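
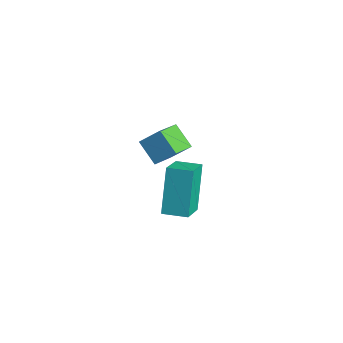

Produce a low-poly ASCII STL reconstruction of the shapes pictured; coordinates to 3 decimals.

solid 
facet normal -0.527 0.693 -0.491
outer loop
vertex -1.864 1.418 -0.823
vertex -1.023 2.094 -0.772
vertex -1.123 0.639 -2.719
endloop
endfacet
facet normal -0.779 -0.626 -0.047
outer loop
vertex -0.337 -0.394 -1.988
vertex -1.864 1.418 -0.823
vertex -1.123 0.639 -2.719
endloop
endfacet
facet normal -0.528 0.693 -0.491
outer loop
vertex -1.123 0.639 -2.719
vertex -1.023 2.094 -0.772
vertex -0.282 1.315 -2.669
endloop
endfacet
facet normal 0.339 -0.358 -0.870
outer loop
vertex -0.282 1.315 -2.669
vertex -0.337 -0.394 -1.988
vertex -1.123 0.639 -2.719
endloop
endfacet
facet normal -0.340 0.357 0.870
outer loop
vertex -1.864 1.418 -0.823
vertex -0.237 1.061 -0.041
vertex -1.023 2.094 -0.772
endloop
endfacet
facet normal -0.779 -0.626 -0.047
outer loop
vertex -1.078 0.385 -0.091
vertex -1.864 1.418 -0.823
vertex -0.337 -0.394 -1.988
endloop
endfacet
facet normal -0.340 0.358 0.870
outer loop
vertex -1.078 0.385 -0.091
vertex -0.237 1.061 -0.041
vertex -1.864 1.418 -0.823
endloop
endfacet
facet normal 0.779 0.626 0.047
outer loop
vertex -1.023 2.094 -0.772
vertex -0.237 1.061 -0.041
vertex -0.282 1.315 -2.669
endloop
endfacet
facet normal 0.340 -0.358 -0.870
outer loop
vertex 0.504 0.282 -1.937
vertex -0.337 -0.394 -1.988
vertex -0.282 1.315 -2.669
endloop
endfacet
facet normal 0.779 0.626 0.047
outer loop
vertex -0.282 1.315 -2.669
vertex -0.237 1.061 -0.041
vertex 0.504 0.282 -1.937
endloop
endfacet
facet normal 0.528 -0.693 0.491
outer loop
vertex 0.504 0.282 -1.937
vertex -1.078 0.385 -0.091
vertex -0.337 -0.394 -1.988
endloop
endfacet
facet normal 0.528 -0.693 0.491
outer loop
vertex -0.237 1.061 -0.041
vertex -1.078 0.385 -0.091
vertex 0.504 0.282 -1.937
endloop
endfacet
facet normal -0.482 -0.564 -0.670
outer loop
vertex -0.356 -1.373 3.0
vertex -0.869 -0.269 2.44
vertex 0.558 -1.309 2.289
endloop
endfacet
facet normal 0.383 -0.824 0.418
outer loop
vertex 1.069 -0.711 3.0
vertex -0.356 -1.373 3.0
vertex 0.558 -1.309 2.289
endloop
endfacet
facet normal -0.482 -0.564 -0.671
outer loop
vertex 0.558 -1.309 2.289
vertex -0.869 -0.269 2.44
vertex 0.046 -0.205 1.729
endloop
endfacet
facet normal 0.788 0.055 -0.613
outer loop
vertex 0.046 -0.205 1.729
vertex 1.069 -0.711 3.0
vertex 0.558 -1.309 2.289
endloop
endfacet
facet normal -0.788 -0.055 0.613
outer loop
vertex -0.356 -1.373 3.0
vertex -0.358 0.329 3.151
vertex -0.869 -0.269 2.44
endloop
endfacet
facet normal 0.383 -0.824 0.418
outer loop
vertex 0.154 -0.775 3.711
vertex -0.356 -1.373 3.0
vertex 1.069 -0.711 3.0
endloop
endfacet
facet normal -0.789 -0.055 0.612
outer loop
vertex 0.154 -0.775 3.711
vertex -0.358 0.329 3.151
vertex -0.356 -1.373 3.0
endloop
endfacet
facet normal -0.383 0.824 -0.418
outer loop
vertex -0.869 -0.269 2.44
vertex -0.358 0.329 3.151
vertex 0.046 -0.205 1.729
endloop
endfacet
facet normal 0.789 0.056 -0.612
outer loop
vertex 0.556 0.393 2.44
vertex 1.069 -0.711 3.0
vertex 0.046 -0.205 1.729
endloop
endfacet
facet normal -0.383 0.824 -0.418
outer loop
vertex 0.046 -0.205 1.729
vertex -0.358 0.329 3.151
vertex 0.556 0.393 2.44
endloop
endfacet
facet normal 0.482 0.564 0.671
outer loop
vertex 0.556 0.393 2.44
vertex 0.154 -0.775 3.711
vertex 1.069 -0.711 3.0
endloop
endfacet
facet normal 0.482 0.564 0.671
outer loop
vertex -0.358 0.329 3.151
vertex 0.154 -0.775 3.711
vertex 0.556 0.393 2.44
endloop
endfacet

endsolid


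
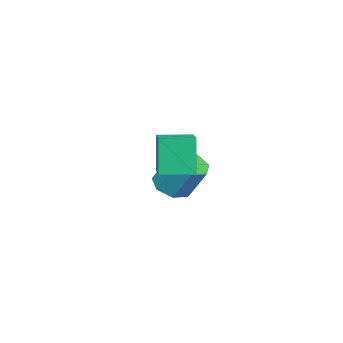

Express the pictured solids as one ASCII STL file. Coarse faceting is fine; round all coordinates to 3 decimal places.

solid 
facet normal -0.068 -0.524 -0.849
outer loop
vertex -1.022 -1.785 -2.552
vertex -1.899 -1.588 -2.603
vertex -1.201 -1.131 -2.941
endloop
endfacet
facet normal 0.971 0.161 -0.176
outer loop
vertex -1.022 -1.785 -2.552
vertex -1.201 -1.131 -2.941
vertex -0.904 -0.868 -1.066
endloop
endfacet
facet normal 0.971 0.161 -0.176
outer loop
vertex -0.904 -0.868 -1.066
vertex -1.201 -1.131 -2.941
vertex -1.083 -0.214 -1.455
endloop
endfacet
facet normal 0.068 0.524 0.849
outer loop
vertex -0.904 -0.868 -1.066
vertex -1.083 -0.214 -1.455
vertex -1.781 -0.672 -1.117
endloop
endfacet
facet normal -0.068 -0.524 -0.849
outer loop
vertex -1.201 -1.131 -2.941
vertex -1.899 -1.588 -2.603
vertex -1.906 -0.822 -3.075
endloop
endfacet
facet normal 0.426 0.755 -0.499
outer loop
vertex -1.201 -1.131 -2.941
vertex -1.906 -0.822 -3.075
vertex -1.083 -0.214 -1.455
endloop
endfacet
facet normal 0.426 0.755 -0.499
outer loop
vertex -1.083 -0.214 -1.455
vertex -1.906 -0.822 -3.075
vertex -1.788 0.095 -1.589
endloop
endfacet
facet normal 0.068 0.523 0.849
outer loop
vertex -1.083 -0.214 -1.455
vertex -1.788 0.095 -1.589
vertex -1.781 -0.672 -1.117
endloop
endfacet
facet normal -0.068 -0.524 -0.849
outer loop
vertex -1.906 -0.822 -3.075
vertex -1.899 -1.588 -2.603
vertex -2.605 -1.09 -2.854
endloop
endfacet
facet normal -0.440 0.779 -0.446
outer loop
vertex -1.906 -0.822 -3.075
vertex -2.605 -1.09 -2.854
vertex -1.788 0.095 -1.589
endloop
endfacet
facet normal -0.440 0.779 -0.446
outer loop
vertex -1.788 0.095 -1.589
vertex -2.605 -1.09 -2.854
vertex -2.487 -0.173 -1.368
endloop
endfacet
facet normal 0.068 0.523 0.849
outer loop
vertex -1.788 0.095 -1.589
vertex -2.487 -0.173 -1.368
vertex -1.781 -0.672 -1.117
endloop
endfacet
facet normal -0.068 -0.524 -0.849
outer loop
vertex -2.605 -1.09 -2.854
vertex -1.899 -1.588 -2.603
vertex -2.773 -1.733 -2.444
endloop
endfacet
facet normal -0.974 0.218 -0.057
outer loop
vertex -2.605 -1.09 -2.854
vertex -2.773 -1.733 -2.444
vertex -2.487 -0.173 -1.368
endloop
endfacet
facet normal -0.974 0.218 -0.057
outer loop
vertex -2.487 -0.173 -1.368
vertex -2.773 -1.733 -2.444
vertex -2.655 -0.816 -0.958
endloop
endfacet
facet normal 0.068 0.524 0.849
outer loop
vertex -2.487 -0.173 -1.368
vertex -2.655 -0.816 -0.958
vertex -1.781 -0.672 -1.117
endloop
endfacet
facet normal -0.067 -0.524 -0.849
outer loop
vertex -2.773 -1.733 -2.444
vertex -1.899 -1.588 -2.603
vertex -2.283 -2.267 -2.153
endloop
endfacet
facet normal -0.776 -0.508 0.375
outer loop
vertex -2.773 -1.733 -2.444
vertex -2.283 -2.267 -2.153
vertex -2.655 -0.816 -0.958
endloop
endfacet
facet normal -0.775 -0.508 0.375
outer loop
vertex -2.655 -0.816 -0.958
vertex -2.283 -2.267 -2.153
vertex -2.165 -1.35 -0.668
endloop
endfacet
facet normal 0.068 0.524 0.849
outer loop
vertex -2.655 -0.816 -0.958
vertex -2.165 -1.35 -0.668
vertex -1.781 -0.672 -1.117
endloop
endfacet
facet normal -0.068 -0.524 -0.849
outer loop
vertex -2.283 -2.267 -2.153
vertex -1.899 -1.588 -2.603
vertex -1.504 -2.29 -2.201
endloop
endfacet
facet normal 0.007 -0.851 0.525
outer loop
vertex -2.283 -2.267 -2.153
vertex -1.504 -2.29 -2.201
vertex -2.165 -1.35 -0.668
endloop
endfacet
facet normal 0.007 -0.851 0.525
outer loop
vertex -2.165 -1.35 -0.668
vertex -1.504 -2.29 -2.201
vertex -1.385 -1.373 -0.716
endloop
endfacet
facet normal 0.068 0.524 0.849
outer loop
vertex -2.165 -1.35 -0.668
vertex -1.385 -1.373 -0.716
vertex -1.781 -0.672 -1.117
endloop
endfacet
facet normal -0.068 -0.525 -0.849
outer loop
vertex -1.504 -2.29 -2.201
vertex -1.899 -1.588 -2.603
vertex -1.022 -1.785 -2.552
endloop
endfacet
facet normal 0.784 -0.554 0.279
outer loop
vertex -1.504 -2.29 -2.201
vertex -1.022 -1.785 -2.552
vertex -1.385 -1.373 -0.716
endloop
endfacet
facet normal 0.785 -0.554 0.279
outer loop
vertex -1.385 -1.373 -0.716
vertex -1.022 -1.785 -2.552
vertex -0.904 -0.868 -1.066
endloop
endfacet
facet normal 0.068 0.524 0.849
outer loop
vertex -1.385 -1.373 -0.716
vertex -0.904 -0.868 -1.066
vertex -1.781 -0.672 -1.117
endloop
endfacet
facet normal -0.803 -0.561 -0.203
outer loop
vertex 2.504 0.296 1.939
vertex 1.706 1.447 1.917
vertex 2.814 0.478 0.206
endloop
endfacet
facet normal 0.569 -0.822 0.015
outer loop
vertex 3.754 1.133 0.443
vertex 2.504 0.296 1.939
vertex 2.814 0.478 0.206
endloop
endfacet
facet normal -0.803 -0.560 -0.203
outer loop
vertex 2.814 0.478 0.206
vertex 1.706 1.447 1.917
vertex 2.017 1.629 0.184
endloop
endfacet
facet normal 0.175 0.103 -0.979
outer loop
vertex 2.017 1.629 0.184
vertex 3.754 1.133 0.443
vertex 2.814 0.478 0.206
endloop
endfacet
facet normal -0.175 -0.103 0.979
outer loop
vertex 2.504 0.296 1.939
vertex 2.646 2.102 2.154
vertex 1.706 1.447 1.917
endloop
endfacet
facet normal 0.569 -0.822 0.016
outer loop
vertex 3.443 0.951 2.176
vertex 2.504 0.296 1.939
vertex 3.754 1.133 0.443
endloop
endfacet
facet normal -0.175 -0.103 0.979
outer loop
vertex 3.443 0.951 2.176
vertex 2.646 2.102 2.154
vertex 2.504 0.296 1.939
endloop
endfacet
facet normal -0.569 0.822 -0.016
outer loop
vertex 1.706 1.447 1.917
vertex 2.646 2.102 2.154
vertex 2.017 1.629 0.184
endloop
endfacet
facet normal 0.175 0.103 -0.979
outer loop
vertex 2.956 2.284 0.421
vertex 3.754 1.133 0.443
vertex 2.017 1.629 0.184
endloop
endfacet
facet normal -0.569 0.822 -0.016
outer loop
vertex 2.017 1.629 0.184
vertex 2.646 2.102 2.154
vertex 2.956 2.284 0.421
endloop
endfacet
facet normal 0.803 0.561 0.203
outer loop
vertex 2.956 2.284 0.421
vertex 3.443 0.951 2.176
vertex 3.754 1.133 0.443
endloop
endfacet
facet normal 0.803 0.560 0.203
outer loop
vertex 2.646 2.102 2.154
vertex 3.443 0.951 2.176
vertex 2.956 2.284 0.421
endloop
endfacet

endsolid


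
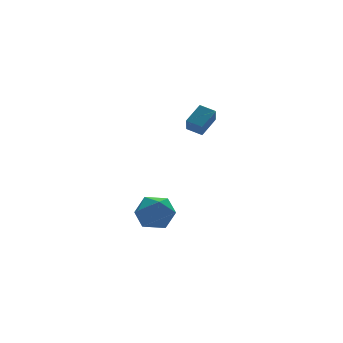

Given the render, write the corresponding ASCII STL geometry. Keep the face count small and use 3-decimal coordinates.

solid 
facet normal -0.498 -0.027 0.867
outer loop
vertex -1.963 3.636 -2.642
vertex -2.772 2.8 -3.132
vertex -1.728 2.4 -2.545
endloop
endfacet
facet normal 0.195 0.113 0.974
outer loop
vertex -1.963 3.636 -2.642
vertex -1.728 2.4 -2.545
vertex -0.793 3.199 -2.825
endloop
endfacet
facet normal 0.359 0.706 0.611
outer loop
vertex -1.963 3.636 -2.642
vertex -0.793 3.199 -2.825
vertex -1.258 4.093 -3.584
endloop
endfacet
facet normal -0.231 0.932 0.279
outer loop
vertex -1.963 3.636 -2.642
vertex -1.258 4.093 -3.584
vertex -2.481 3.846 -3.773
endloop
endfacet
facet normal -0.761 0.480 0.437
outer loop
vertex -1.963 3.636 -2.642
vertex -2.481 3.846 -3.773
vertex -2.772 2.8 -3.132
endloop
endfacet
facet normal 0.574 -0.426 0.700
outer loop
vertex -0.793 3.199 -2.825
vertex -1.728 2.4 -2.545
vertex -0.879 2.094 -3.427
endloop
endfacet
facet normal -0.546 -0.651 0.527
outer loop
vertex -1.728 2.4 -2.545
vertex -2.772 2.8 -3.132
vertex -2.102 1.847 -3.616
endloop
endfacet
facet normal -0.971 0.167 -0.168
outer loop
vertex -2.772 2.8 -3.132
vertex -2.481 3.846 -3.773
vertex -2.567 2.741 -4.375
endloop
endfacet
facet normal -0.116 0.898 -0.423
outer loop
vertex -2.481 3.846 -3.773
vertex -1.258 4.093 -3.584
vertex -1.632 3.54 -4.655
endloop
endfacet
facet normal 0.839 0.532 0.113
outer loop
vertex -1.258 4.093 -3.584
vertex -0.793 3.199 -2.825
vertex -0.588 3.14 -4.068
endloop
endfacet
facet normal 0.231 -0.932 -0.279
outer loop
vertex -1.397 2.304 -4.558
vertex -0.879 2.094 -3.427
vertex -2.102 1.847 -3.616
endloop
endfacet
facet normal -0.359 -0.706 -0.611
outer loop
vertex -1.397 2.304 -4.558
vertex -2.102 1.847 -3.616
vertex -2.567 2.741 -4.375
endloop
endfacet
facet normal -0.195 -0.113 -0.974
outer loop
vertex -1.397 2.304 -4.558
vertex -2.567 2.741 -4.375
vertex -1.632 3.54 -4.655
endloop
endfacet
facet normal 0.498 0.027 -0.867
outer loop
vertex -1.397 2.304 -4.558
vertex -1.632 3.54 -4.655
vertex -0.588 3.14 -4.068
endloop
endfacet
facet normal 0.761 -0.480 -0.437
outer loop
vertex -1.397 2.304 -4.558
vertex -0.588 3.14 -4.068
vertex -0.879 2.094 -3.427
endloop
endfacet
facet normal 0.116 -0.898 0.423
outer loop
vertex -2.102 1.847 -3.616
vertex -0.879 2.094 -3.427
vertex -1.728 2.4 -2.545
endloop
endfacet
facet normal -0.839 -0.532 -0.113
outer loop
vertex -2.567 2.741 -4.375
vertex -2.102 1.847 -3.616
vertex -2.772 2.8 -3.132
endloop
endfacet
facet normal -0.574 0.426 -0.700
outer loop
vertex -1.632 3.54 -4.655
vertex -2.567 2.741 -4.375
vertex -2.481 3.846 -3.773
endloop
endfacet
facet normal 0.546 0.651 -0.527
outer loop
vertex -0.588 3.14 -4.068
vertex -1.632 3.54 -4.655
vertex -1.258 4.093 -3.584
endloop
endfacet
facet normal 0.971 -0.167 0.168
outer loop
vertex -0.879 2.094 -3.427
vertex -0.588 3.14 -4.068
vertex -0.793 3.199 -2.825
endloop
endfacet
facet normal -0.569 0.766 0.300
outer loop
vertex -0.547 1.583 3.506
vertex 0.549 2.099 4.268
vertex -0.22 2.164 2.644
endloop
endfacet
facet normal -0.766 -0.359 -0.533
outer loop
vertex 0.331 1.421 2.352
vertex -0.547 1.583 3.506
vertex -0.22 2.164 2.644
endloop
endfacet
facet normal -0.569 0.766 0.300
outer loop
vertex -0.22 2.164 2.644
vertex 0.549 2.099 4.268
vertex 0.875 2.679 3.405
endloop
endfacet
facet normal 0.299 0.533 -0.791
outer loop
vertex 0.875 2.679 3.405
vertex 0.331 1.421 2.352
vertex -0.22 2.164 2.644
endloop
endfacet
facet normal -0.299 -0.533 0.791
outer loop
vertex -0.547 1.583 3.506
vertex 1.1 1.356 3.976
vertex 0.549 2.099 4.268
endloop
endfacet
facet normal -0.766 -0.361 -0.532
outer loop
vertex 0.005 0.841 3.215
vertex -0.547 1.583 3.506
vertex 0.331 1.421 2.352
endloop
endfacet
facet normal -0.299 -0.533 0.791
outer loop
vertex 0.005 0.841 3.215
vertex 1.1 1.356 3.976
vertex -0.547 1.583 3.506
endloop
endfacet
facet normal 0.767 0.360 0.531
outer loop
vertex 0.549 2.099 4.268
vertex 1.1 1.356 3.976
vertex 0.875 2.679 3.405
endloop
endfacet
facet normal 0.299 0.533 -0.791
outer loop
vertex 1.427 1.937 3.114
vertex 0.331 1.421 2.352
vertex 0.875 2.679 3.405
endloop
endfacet
facet normal 0.765 0.360 0.533
outer loop
vertex 0.875 2.679 3.405
vertex 1.1 1.356 3.976
vertex 1.427 1.937 3.114
endloop
endfacet
facet normal 0.569 -0.766 -0.300
outer loop
vertex 1.427 1.937 3.114
vertex 0.005 0.841 3.215
vertex 0.331 1.421 2.352
endloop
endfacet
facet normal 0.569 -0.766 -0.300
outer loop
vertex 1.1 1.356 3.976
vertex 0.005 0.841 3.215
vertex 1.427 1.937 3.114
endloop
endfacet

endsolid


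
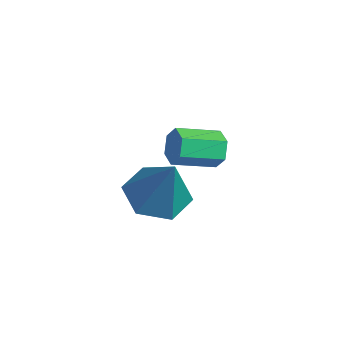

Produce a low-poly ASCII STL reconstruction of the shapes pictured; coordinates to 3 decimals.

solid 
facet normal 0.242 0.926 -0.289
outer loop
vertex 3.131 2.062 -1.749
vertex 2.885 2.289 -1.227
vertex 3.483 2.128 -1.243
endloop
endfacet
facet normal 0.786 -0.363 -0.500
outer loop
vertex 3.131 2.062 -1.749
vertex 3.483 2.128 -1.243
vertex 2.801 0.803 -1.354
endloop
endfacet
facet normal 0.786 -0.363 -0.500
outer loop
vertex 2.801 0.803 -1.354
vertex 3.483 2.128 -1.243
vertex 3.153 0.869 -0.848
endloop
endfacet
facet normal -0.243 -0.926 0.290
outer loop
vertex 2.801 0.803 -1.354
vertex 3.153 0.869 -0.848
vertex 2.555 1.031 -0.833
endloop
endfacet
facet normal 0.241 0.926 -0.291
outer loop
vertex 3.483 2.128 -1.243
vertex 2.885 2.289 -1.227
vertex 3.237 2.356 -0.721
endloop
endfacet
facet normal 0.885 -0.089 0.456
outer loop
vertex 3.483 2.128 -1.243
vertex 3.237 2.356 -0.721
vertex 3.153 0.869 -0.848
endloop
endfacet
facet normal 0.885 -0.089 0.457
outer loop
vertex 3.153 0.869 -0.848
vertex 3.237 2.356 -0.721
vertex 2.907 1.097 -0.327
endloop
endfacet
facet normal -0.243 -0.926 0.290
outer loop
vertex 3.153 0.869 -0.848
vertex 2.907 1.097 -0.327
vertex 2.555 1.031 -0.833
endloop
endfacet
facet normal 0.242 0.926 -0.291
outer loop
vertex 3.237 2.356 -0.721
vertex 2.885 2.289 -1.227
vertex 2.639 2.517 -0.706
endloop
endfacet
facet normal 0.098 0.274 0.957
outer loop
vertex 3.237 2.356 -0.721
vertex 2.639 2.517 -0.706
vertex 2.907 1.097 -0.327
endloop
endfacet
facet normal 0.099 0.274 0.957
outer loop
vertex 2.907 1.097 -0.327
vertex 2.639 2.517 -0.706
vertex 2.309 1.258 -0.311
endloop
endfacet
facet normal -0.242 -0.926 0.289
outer loop
vertex 2.907 1.097 -0.327
vertex 2.309 1.258 -0.311
vertex 2.555 1.031 -0.833
endloop
endfacet
facet normal 0.243 0.926 -0.290
outer loop
vertex 2.639 2.517 -0.706
vertex 2.885 2.289 -1.227
vertex 2.287 2.451 -1.212
endloop
endfacet
facet normal -0.786 0.363 0.500
outer loop
vertex 2.639 2.517 -0.706
vertex 2.287 2.451 -1.212
vertex 2.309 1.258 -0.311
endloop
endfacet
facet normal -0.786 0.363 0.500
outer loop
vertex 2.309 1.258 -0.311
vertex 2.287 2.451 -1.212
vertex 1.957 1.192 -0.817
endloop
endfacet
facet normal -0.242 -0.926 0.289
outer loop
vertex 2.309 1.258 -0.311
vertex 1.957 1.192 -0.817
vertex 2.555 1.031 -0.833
endloop
endfacet
facet normal 0.243 0.926 -0.290
outer loop
vertex 2.287 2.451 -1.212
vertex 2.885 2.289 -1.227
vertex 2.533 2.223 -1.733
endloop
endfacet
facet normal -0.885 0.089 -0.457
outer loop
vertex 2.287 2.451 -1.212
vertex 2.533 2.223 -1.733
vertex 1.957 1.192 -0.817
endloop
endfacet
facet normal -0.885 0.089 -0.456
outer loop
vertex 1.957 1.192 -0.817
vertex 2.533 2.223 -1.733
vertex 2.203 0.964 -1.339
endloop
endfacet
facet normal -0.241 -0.926 0.291
outer loop
vertex 1.957 1.192 -0.817
vertex 2.203 0.964 -1.339
vertex 2.555 1.031 -0.833
endloop
endfacet
facet normal 0.242 0.926 -0.289
outer loop
vertex 2.533 2.223 -1.733
vertex 2.885 2.289 -1.227
vertex 3.131 2.062 -1.749
endloop
endfacet
facet normal -0.099 -0.273 -0.957
outer loop
vertex 2.533 2.223 -1.733
vertex 3.131 2.062 -1.749
vertex 2.203 0.964 -1.339
endloop
endfacet
facet normal -0.098 -0.274 -0.957
outer loop
vertex 2.203 0.964 -1.339
vertex 3.131 2.062 -1.749
vertex 2.801 0.803 -1.354
endloop
endfacet
facet normal -0.242 -0.926 0.291
outer loop
vertex 2.203 0.964 -1.339
vertex 2.801 0.803 -1.354
vertex 2.555 1.031 -0.833
endloop
endfacet
facet normal -0.476 0.000 -0.880
outer loop
vertex 0.912 2.74 -4.859
vertex 0.37 1.841 -4.566
vertex -0.044 2.824 -4.342
endloop
endfacet
facet normal 0.260 0.906 0.334
outer loop
vertex 0.912 2.74 -4.859
vertex -0.044 2.824 -4.342
vertex 1.35 1.839 -2.754
endloop
endfacet
facet normal -0.476 0.000 -0.880
outer loop
vertex -0.044 2.824 -4.342
vertex 0.37 1.841 -4.566
vertex -0.586 1.925 -4.049
endloop
endfacet
facet normal -0.461 0.514 0.723
outer loop
vertex -0.044 2.824 -4.342
vertex -0.586 1.925 -4.049
vertex 1.35 1.839 -2.754
endloop
endfacet
facet normal -0.476 0.000 -0.880
outer loop
vertex -0.586 1.925 -4.049
vertex 0.37 1.841 -4.566
vertex -0.172 0.942 -4.273
endloop
endfacet
facet normal -0.523 -0.393 0.756
outer loop
vertex -0.586 1.925 -4.049
vertex -0.172 0.942 -4.273
vertex 1.35 1.839 -2.754
endloop
endfacet
facet normal -0.476 0.000 -0.879
outer loop
vertex -0.172 0.942 -4.273
vertex 0.37 1.841 -4.566
vertex 0.783 0.857 -4.79
endloop
endfacet
facet normal 0.136 -0.907 0.400
outer loop
vertex -0.172 0.942 -4.273
vertex 0.783 0.857 -4.79
vertex 1.35 1.839 -2.754
endloop
endfacet
facet normal -0.476 0.001 -0.880
outer loop
vertex 0.783 0.857 -4.79
vertex 0.37 1.841 -4.566
vertex 1.326 1.756 -5.083
endloop
endfacet
facet normal 0.857 -0.515 0.010
outer loop
vertex 0.783 0.857 -4.79
vertex 1.326 1.756 -5.083
vertex 1.35 1.839 -2.754
endloop
endfacet
facet normal -0.476 0.000 -0.880
outer loop
vertex 1.326 1.756 -5.083
vertex 0.37 1.841 -4.566
vertex 0.912 2.74 -4.859
endloop
endfacet
facet normal 0.920 0.392 -0.023
outer loop
vertex 1.326 1.756 -5.083
vertex 0.912 2.74 -4.859
vertex 1.35 1.839 -2.754
endloop
endfacet

endsolid


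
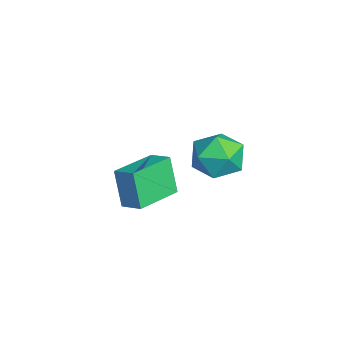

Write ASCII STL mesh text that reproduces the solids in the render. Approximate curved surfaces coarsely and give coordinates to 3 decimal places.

solid 
facet normal 0.360 0.455 0.814
outer loop
vertex 2.571 4.23 0.863
vertex 2.596 3.234 1.408
vertex 3.501 3.579 0.815
endloop
endfacet
facet normal 0.567 0.794 0.220
outer loop
vertex 2.571 4.23 0.863
vertex 3.501 3.579 0.815
vertex 3.127 4.105 -0.12
endloop
endfacet
facet normal -0.019 0.990 -0.136
outer loop
vertex 2.571 4.23 0.863
vertex 3.127 4.105 -0.12
vertex 1.992 4.086 -0.104
endloop
endfacet
facet normal -0.588 0.773 0.237
outer loop
vertex 2.571 4.23 0.863
vertex 1.992 4.086 -0.104
vertex 1.664 3.547 0.841
endloop
endfacet
facet normal -0.353 0.442 0.824
outer loop
vertex 2.571 4.23 0.863
vertex 1.664 3.547 0.841
vertex 2.596 3.234 1.408
endloop
endfacet
facet normal 0.926 0.329 -0.185
outer loop
vertex 3.127 4.105 -0.12
vertex 3.501 3.579 0.815
vertex 3.496 3.033 -0.181
endloop
endfacet
facet normal 0.592 -0.218 0.776
outer loop
vertex 3.501 3.579 0.815
vertex 2.596 3.234 1.408
vertex 3.168 2.494 0.764
endloop
endfacet
facet normal -0.562 -0.239 0.792
outer loop
vertex 2.596 3.234 1.408
vertex 1.664 3.547 0.841
vertex 2.033 2.475 0.78
endloop
endfacet
facet normal -0.942 0.296 -0.158
outer loop
vertex 1.664 3.547 0.841
vertex 1.992 4.086 -0.104
vertex 1.659 3.001 -0.155
endloop
endfacet
facet normal -0.022 0.647 -0.762
outer loop
vertex 1.992 4.086 -0.104
vertex 3.127 4.105 -0.12
vertex 2.564 3.346 -0.748
endloop
endfacet
facet normal 0.588 -0.773 -0.237
outer loop
vertex 2.589 2.35 -0.203
vertex 3.496 3.033 -0.181
vertex 3.168 2.494 0.764
endloop
endfacet
facet normal 0.019 -0.990 0.136
outer loop
vertex 2.589 2.35 -0.203
vertex 3.168 2.494 0.764
vertex 2.033 2.475 0.78
endloop
endfacet
facet normal -0.567 -0.794 -0.220
outer loop
vertex 2.589 2.35 -0.203
vertex 2.033 2.475 0.78
vertex 1.659 3.001 -0.155
endloop
endfacet
facet normal -0.360 -0.455 -0.814
outer loop
vertex 2.589 2.35 -0.203
vertex 1.659 3.001 -0.155
vertex 2.564 3.346 -0.748
endloop
endfacet
facet normal 0.353 -0.442 -0.824
outer loop
vertex 2.589 2.35 -0.203
vertex 2.564 3.346 -0.748
vertex 3.496 3.033 -0.181
endloop
endfacet
facet normal 0.942 -0.296 0.158
outer loop
vertex 3.168 2.494 0.764
vertex 3.496 3.033 -0.181
vertex 3.501 3.579 0.815
endloop
endfacet
facet normal 0.022 -0.647 0.762
outer loop
vertex 2.033 2.475 0.78
vertex 3.168 2.494 0.764
vertex 2.596 3.234 1.408
endloop
endfacet
facet normal -0.926 -0.329 0.185
outer loop
vertex 1.659 3.001 -0.155
vertex 2.033 2.475 0.78
vertex 1.664 3.547 0.841
endloop
endfacet
facet normal -0.592 0.218 -0.776
outer loop
vertex 2.564 3.346 -0.748
vertex 1.659 3.001 -0.155
vertex 1.992 4.086 -0.104
endloop
endfacet
facet normal 0.562 0.239 -0.792
outer loop
vertex 3.496 3.033 -0.181
vertex 2.564 3.346 -0.748
vertex 3.127 4.105 -0.12
endloop
endfacet
facet normal -0.673 0.725 -0.143
outer loop
vertex -2.256 1.3 -3.257
vertex -1.599 1.976 -2.924
vertex -1.657 1.53 -4.906
endloop
endfacet
facet normal -0.657 -0.677 -0.333
outer loop
vertex -0.201 -0.036 -4.596
vertex -2.256 1.3 -3.257
vertex -1.657 1.53 -4.906
endloop
endfacet
facet normal -0.673 0.725 -0.143
outer loop
vertex -1.657 1.53 -4.906
vertex -1.599 1.976 -2.924
vertex -1.0 2.206 -4.573
endloop
endfacet
facet normal 0.338 0.130 -0.932
outer loop
vertex -1.0 2.206 -4.573
vertex -0.201 -0.036 -4.596
vertex -1.657 1.53 -4.906
endloop
endfacet
facet normal -0.338 -0.130 0.932
outer loop
vertex -2.256 1.3 -3.257
vertex -0.143 0.41 -2.614
vertex -1.599 1.976 -2.924
endloop
endfacet
facet normal -0.657 -0.677 -0.333
outer loop
vertex -0.8 -0.266 -2.947
vertex -2.256 1.3 -3.257
vertex -0.201 -0.036 -4.596
endloop
endfacet
facet normal -0.338 -0.130 0.932
outer loop
vertex -0.8 -0.266 -2.947
vertex -0.143 0.41 -2.614
vertex -2.256 1.3 -3.257
endloop
endfacet
facet normal 0.657 0.677 0.333
outer loop
vertex -1.599 1.976 -2.924
vertex -0.143 0.41 -2.614
vertex -1.0 2.206 -4.573
endloop
endfacet
facet normal 0.338 0.130 -0.932
outer loop
vertex 0.456 0.64 -4.263
vertex -0.201 -0.036 -4.596
vertex -1.0 2.206 -4.573
endloop
endfacet
facet normal 0.657 0.677 0.333
outer loop
vertex -1.0 2.206 -4.573
vertex -0.143 0.41 -2.614
vertex 0.456 0.64 -4.263
endloop
endfacet
facet normal 0.673 -0.725 0.143
outer loop
vertex 0.456 0.64 -4.263
vertex -0.8 -0.266 -2.947
vertex -0.201 -0.036 -4.596
endloop
endfacet
facet normal 0.673 -0.725 0.143
outer loop
vertex -0.143 0.41 -2.614
vertex -0.8 -0.266 -2.947
vertex 0.456 0.64 -4.263
endloop
endfacet

endsolid


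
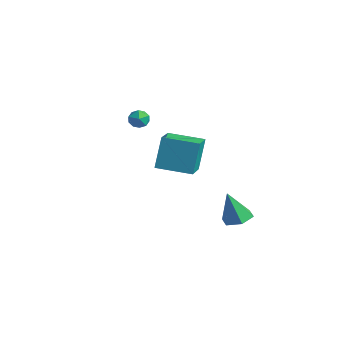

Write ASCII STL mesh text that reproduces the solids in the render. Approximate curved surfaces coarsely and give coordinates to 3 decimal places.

solid 
facet normal 0.238 0.198 -0.951
outer loop
vertex 3.69 4.342 -3.066
vertex 2.969 3.88 -3.343
vertex 2.901 4.762 -3.176
endloop
endfacet
facet normal 0.299 0.724 0.621
outer loop
vertex 3.69 4.342 -3.066
vertex 2.901 4.762 -3.176
vertex 2.511 3.5 -1.517
endloop
endfacet
facet normal 0.238 0.198 -0.951
outer loop
vertex 2.901 4.762 -3.176
vertex 2.969 3.88 -3.343
vertex 2.181 4.3 -3.453
endloop
endfacet
facet normal -0.599 0.699 0.391
outer loop
vertex 2.901 4.762 -3.176
vertex 2.181 4.3 -3.453
vertex 2.511 3.5 -1.517
endloop
endfacet
facet normal 0.238 0.198 -0.951
outer loop
vertex 2.181 4.3 -3.453
vertex 2.969 3.88 -3.343
vertex 2.248 3.418 -3.62
endloop
endfacet
facet normal -0.987 -0.099 0.127
outer loop
vertex 2.181 4.3 -3.453
vertex 2.248 3.418 -3.62
vertex 2.511 3.5 -1.517
endloop
endfacet
facet normal 0.239 0.197 -0.951
outer loop
vertex 2.248 3.418 -3.62
vertex 2.969 3.88 -3.343
vertex 3.037 2.998 -3.509
endloop
endfacet
facet normal -0.478 -0.873 0.094
outer loop
vertex 2.248 3.418 -3.62
vertex 3.037 2.998 -3.509
vertex 2.511 3.5 -1.517
endloop
endfacet
facet normal 0.239 0.197 -0.951
outer loop
vertex 3.037 2.998 -3.509
vertex 2.969 3.88 -3.343
vertex 3.757 3.46 -3.232
endloop
endfacet
facet normal 0.419 -0.848 0.324
outer loop
vertex 3.037 2.998 -3.509
vertex 3.757 3.46 -3.232
vertex 2.511 3.5 -1.517
endloop
endfacet
facet normal 0.239 0.197 -0.951
outer loop
vertex 3.757 3.46 -3.232
vertex 2.969 3.88 -3.343
vertex 3.69 4.342 -3.066
endloop
endfacet
facet normal 0.807 -0.049 0.588
outer loop
vertex 3.757 3.46 -3.232
vertex 3.69 4.342 -3.066
vertex 2.511 3.5 -1.517
endloop
endfacet
facet normal 0.135 0.577 0.806
outer loop
vertex -2.63 2.161 2.93
vertex -2.47 1.608 3.299
vertex -1.98 1.953 2.97
endloop
endfacet
facet normal 0.286 0.935 0.208
outer loop
vertex -2.63 2.161 2.93
vertex -1.98 1.953 2.97
vertex -2.235 2.164 2.372
endloop
endfacet
facet normal -0.295 0.933 -0.204
outer loop
vertex -2.63 2.161 2.93
vertex -2.235 2.164 2.372
vertex -2.883 1.95 2.331
endloop
endfacet
facet normal -0.807 0.573 0.139
outer loop
vertex -2.63 2.161 2.93
vertex -2.883 1.95 2.331
vertex -3.028 1.607 2.904
endloop
endfacet
facet normal -0.541 0.353 0.763
outer loop
vertex -2.63 2.161 2.93
vertex -3.028 1.607 2.904
vertex -2.47 1.608 3.299
endloop
endfacet
facet normal 0.802 0.581 -0.137
outer loop
vertex -2.235 2.164 2.372
vertex -1.98 1.953 2.97
vertex -1.832 1.613 2.396
endloop
endfacet
facet normal 0.557 0.001 0.831
outer loop
vertex -1.98 1.953 2.97
vertex -2.47 1.608 3.299
vertex -1.977 1.27 2.969
endloop
endfacet
facet normal -0.538 -0.361 0.762
outer loop
vertex -2.47 1.608 3.299
vertex -3.028 1.607 2.904
vertex -2.625 1.056 2.928
endloop
endfacet
facet normal -0.969 -0.004 -0.248
outer loop
vertex -3.028 1.607 2.904
vertex -2.883 1.95 2.331
vertex -2.88 1.267 2.33
endloop
endfacet
facet normal -0.140 0.579 -0.803
outer loop
vertex -2.883 1.95 2.331
vertex -2.235 2.164 2.372
vertex -2.39 1.612 2.001
endloop
endfacet
facet normal 0.807 -0.573 -0.139
outer loop
vertex -2.23 1.059 2.37
vertex -1.832 1.613 2.396
vertex -1.977 1.27 2.969
endloop
endfacet
facet normal 0.295 -0.933 0.204
outer loop
vertex -2.23 1.059 2.37
vertex -1.977 1.27 2.969
vertex -2.625 1.056 2.928
endloop
endfacet
facet normal -0.286 -0.935 -0.208
outer loop
vertex -2.23 1.059 2.37
vertex -2.625 1.056 2.928
vertex -2.88 1.267 2.33
endloop
endfacet
facet normal -0.135 -0.577 -0.806
outer loop
vertex -2.23 1.059 2.37
vertex -2.88 1.267 2.33
vertex -2.39 1.612 2.001
endloop
endfacet
facet normal 0.541 -0.353 -0.763
outer loop
vertex -2.23 1.059 2.37
vertex -2.39 1.612 2.001
vertex -1.832 1.613 2.396
endloop
endfacet
facet normal 0.969 0.004 0.248
outer loop
vertex -1.977 1.27 2.969
vertex -1.832 1.613 2.396
vertex -1.98 1.953 2.97
endloop
endfacet
facet normal 0.140 -0.579 0.803
outer loop
vertex -2.625 1.056 2.928
vertex -1.977 1.27 2.969
vertex -2.47 1.608 3.299
endloop
endfacet
facet normal -0.802 -0.581 0.137
outer loop
vertex -2.88 1.267 2.33
vertex -2.625 1.056 2.928
vertex -3.028 1.607 2.904
endloop
endfacet
facet normal -0.557 -0.001 -0.831
outer loop
vertex -2.39 1.612 2.001
vertex -2.88 1.267 2.33
vertex -2.883 1.95 2.331
endloop
endfacet
facet normal 0.538 0.361 -0.762
outer loop
vertex -1.832 1.613 2.396
vertex -2.39 1.612 2.001
vertex -2.235 2.164 2.372
endloop
endfacet
facet normal -0.795 -0.598 0.104
outer loop
vertex 3.293 -1.562 5.051
vertex 2.26 -0.299 4.418
vertex 3.566 -2.235 3.262
endloop
endfacet
facet normal 0.590 -0.722 0.362
outer loop
vertex 5.1 -1.081 3.062
vertex 3.293 -1.562 5.051
vertex 3.566 -2.235 3.262
endloop
endfacet
facet normal -0.795 -0.598 0.104
outer loop
vertex 3.566 -2.235 3.262
vertex 2.26 -0.299 4.418
vertex 2.533 -0.972 2.63
endloop
endfacet
facet normal 0.141 -0.348 -0.927
outer loop
vertex 2.533 -0.972 2.63
vertex 5.1 -1.081 3.062
vertex 3.566 -2.235 3.262
endloop
endfacet
facet normal -0.141 0.349 0.927
outer loop
vertex 3.293 -1.562 5.051
vertex 3.794 0.855 4.218
vertex 2.26 -0.299 4.418
endloop
endfacet
facet normal 0.590 -0.722 0.362
outer loop
vertex 4.827 -0.408 4.85
vertex 3.293 -1.562 5.051
vertex 5.1 -1.081 3.062
endloop
endfacet
facet normal -0.141 0.349 0.927
outer loop
vertex 4.827 -0.408 4.85
vertex 3.794 0.855 4.218
vertex 3.293 -1.562 5.051
endloop
endfacet
facet normal -0.590 0.722 -0.362
outer loop
vertex 2.26 -0.299 4.418
vertex 3.794 0.855 4.218
vertex 2.533 -0.972 2.63
endloop
endfacet
facet normal 0.141 -0.349 -0.926
outer loop
vertex 4.067 0.182 2.429
vertex 5.1 -1.081 3.062
vertex 2.533 -0.972 2.63
endloop
endfacet
facet normal -0.590 0.722 -0.362
outer loop
vertex 2.533 -0.972 2.63
vertex 3.794 0.855 4.218
vertex 4.067 0.182 2.429
endloop
endfacet
facet normal 0.795 0.598 -0.104
outer loop
vertex 4.067 0.182 2.429
vertex 4.827 -0.408 4.85
vertex 5.1 -1.081 3.062
endloop
endfacet
facet normal 0.795 0.598 -0.104
outer loop
vertex 3.794 0.855 4.218
vertex 4.827 -0.408 4.85
vertex 4.067 0.182 2.429
endloop
endfacet

endsolid


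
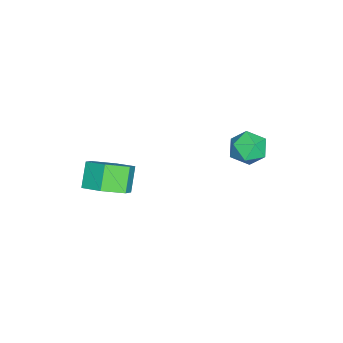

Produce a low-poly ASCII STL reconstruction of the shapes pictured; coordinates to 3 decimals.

solid 
facet normal 0.666 0.033 -0.745
outer loop
vertex 4.314 -1.173 2.189
vertex 3.613 -1.172 1.563
vertex 3.946 -0.359 1.896
endloop
endfacet
facet normal 0.635 0.499 0.589
outer loop
vertex 4.314 -1.173 2.189
vertex 3.946 -0.359 1.896
vertex 3.568 -1.209 3.024
endloop
endfacet
facet normal 0.636 0.499 0.589
outer loop
vertex 3.568 -1.209 3.024
vertex 3.946 -0.359 1.896
vertex 3.201 -0.395 2.731
endloop
endfacet
facet normal -0.666 -0.032 0.745
outer loop
vertex 3.568 -1.209 3.024
vertex 3.201 -0.395 2.731
vertex 2.867 -1.208 2.397
endloop
endfacet
facet normal 0.666 0.033 -0.745
outer loop
vertex 3.946 -0.359 1.896
vertex 3.613 -1.172 1.563
vertex 3.245 -0.358 1.27
endloop
endfacet
facet normal -0.021 0.999 0.025
outer loop
vertex 3.946 -0.359 1.896
vertex 3.245 -0.358 1.27
vertex 3.201 -0.395 2.731
endloop
endfacet
facet normal -0.021 0.999 0.025
outer loop
vertex 3.201 -0.395 2.731
vertex 3.245 -0.358 1.27
vertex 2.5 -0.394 2.104
endloop
endfacet
facet normal -0.666 -0.032 0.745
outer loop
vertex 3.201 -0.395 2.731
vertex 2.5 -0.394 2.104
vertex 2.867 -1.208 2.397
endloop
endfacet
facet normal 0.666 0.033 -0.745
outer loop
vertex 3.245 -0.358 1.27
vertex 3.613 -1.172 1.563
vertex 2.912 -1.171 0.936
endloop
endfacet
facet normal -0.656 0.501 -0.565
outer loop
vertex 3.245 -0.358 1.27
vertex 2.912 -1.171 0.936
vertex 2.5 -0.394 2.104
endloop
endfacet
facet normal -0.656 0.501 -0.565
outer loop
vertex 2.5 -0.394 2.104
vertex 2.912 -1.171 0.936
vertex 2.166 -1.207 1.771
endloop
endfacet
facet normal -0.666 -0.032 0.745
outer loop
vertex 2.5 -0.394 2.104
vertex 2.166 -1.207 1.771
vertex 2.867 -1.208 2.397
endloop
endfacet
facet normal 0.666 0.032 -0.745
outer loop
vertex 2.912 -1.171 0.936
vertex 3.613 -1.172 1.563
vertex 3.279 -1.985 1.229
endloop
endfacet
facet normal -0.636 -0.499 -0.589
outer loop
vertex 2.912 -1.171 0.936
vertex 3.279 -1.985 1.229
vertex 2.166 -1.207 1.771
endloop
endfacet
facet normal -0.636 -0.499 -0.589
outer loop
vertex 2.166 -1.207 1.771
vertex 3.279 -1.985 1.229
vertex 2.534 -2.021 2.064
endloop
endfacet
facet normal -0.666 -0.033 0.745
outer loop
vertex 2.166 -1.207 1.771
vertex 2.534 -2.021 2.064
vertex 2.867 -1.208 2.397
endloop
endfacet
facet normal 0.666 0.032 -0.745
outer loop
vertex 3.279 -1.985 1.229
vertex 3.613 -1.172 1.563
vertex 3.98 -1.986 1.856
endloop
endfacet
facet normal 0.021 -0.999 -0.025
outer loop
vertex 3.279 -1.985 1.229
vertex 3.98 -1.986 1.856
vertex 2.534 -2.021 2.064
endloop
endfacet
facet normal 0.021 -0.999 -0.025
outer loop
vertex 2.534 -2.021 2.064
vertex 3.98 -1.986 1.856
vertex 3.235 -2.022 2.69
endloop
endfacet
facet normal -0.666 -0.033 0.745
outer loop
vertex 2.534 -2.021 2.064
vertex 3.235 -2.022 2.69
vertex 2.867 -1.208 2.397
endloop
endfacet
facet normal 0.666 0.032 -0.745
outer loop
vertex 3.98 -1.986 1.856
vertex 3.613 -1.172 1.563
vertex 4.314 -1.173 2.189
endloop
endfacet
facet normal 0.656 -0.501 0.565
outer loop
vertex 3.98 -1.986 1.856
vertex 4.314 -1.173 2.189
vertex 3.235 -2.022 2.69
endloop
endfacet
facet normal 0.656 -0.501 0.565
outer loop
vertex 3.235 -2.022 2.69
vertex 4.314 -1.173 2.189
vertex 3.568 -1.209 3.024
endloop
endfacet
facet normal -0.666 -0.033 0.745
outer loop
vertex 3.235 -2.022 2.69
vertex 3.568 -1.209 3.024
vertex 2.867 -1.208 2.397
endloop
endfacet
facet normal -0.839 0.541 -0.056
outer loop
vertex 0.161 3.814 1.802
vertex -0.207 3.294 2.302
vertex 0.186 3.935 2.602
endloop
endfacet
facet normal -0.263 0.955 -0.136
outer loop
vertex 0.161 3.814 1.802
vertex 0.186 3.935 2.602
vertex 0.85 4.054 2.154
endloop
endfacet
facet normal 0.108 0.710 -0.696
outer loop
vertex 0.161 3.814 1.802
vertex 0.85 4.054 2.154
vertex 0.867 3.486 1.577
endloop
endfacet
facet normal -0.238 0.146 -0.960
outer loop
vertex 0.161 3.814 1.802
vertex 0.867 3.486 1.577
vertex 0.214 3.017 1.668
endloop
endfacet
facet normal -0.824 0.040 -0.565
outer loop
vertex 0.161 3.814 1.802
vertex 0.214 3.017 1.668
vertex -0.207 3.294 2.302
endloop
endfacet
facet normal 0.142 0.884 0.446
outer loop
vertex 0.85 4.054 2.154
vertex 0.186 3.935 2.602
vertex 0.906 3.683 2.872
endloop
endfacet
facet normal -0.789 0.215 0.575
outer loop
vertex 0.186 3.935 2.602
vertex -0.207 3.294 2.302
vertex 0.253 3.214 2.963
endloop
endfacet
facet normal -0.765 -0.595 -0.248
outer loop
vertex -0.207 3.294 2.302
vertex 0.214 3.017 1.668
vertex 0.27 2.646 2.386
endloop
endfacet
facet normal 0.183 -0.427 -0.886
outer loop
vertex 0.214 3.017 1.668
vertex 0.867 3.486 1.577
vertex 0.934 2.765 1.938
endloop
endfacet
facet normal 0.743 0.488 -0.458
outer loop
vertex 0.867 3.486 1.577
vertex 0.85 4.054 2.154
vertex 1.327 3.406 2.238
endloop
endfacet
facet normal 0.238 -0.146 0.960
outer loop
vertex 0.959 2.886 2.738
vertex 0.906 3.683 2.872
vertex 0.253 3.214 2.963
endloop
endfacet
facet normal -0.108 -0.710 0.696
outer loop
vertex 0.959 2.886 2.738
vertex 0.253 3.214 2.963
vertex 0.27 2.646 2.386
endloop
endfacet
facet normal 0.263 -0.955 0.136
outer loop
vertex 0.959 2.886 2.738
vertex 0.27 2.646 2.386
vertex 0.934 2.765 1.938
endloop
endfacet
facet normal 0.839 -0.541 0.056
outer loop
vertex 0.959 2.886 2.738
vertex 0.934 2.765 1.938
vertex 1.327 3.406 2.238
endloop
endfacet
facet normal 0.824 -0.040 0.565
outer loop
vertex 0.959 2.886 2.738
vertex 1.327 3.406 2.238
vertex 0.906 3.683 2.872
endloop
endfacet
facet normal -0.183 0.427 0.886
outer loop
vertex 0.253 3.214 2.963
vertex 0.906 3.683 2.872
vertex 0.186 3.935 2.602
endloop
endfacet
facet normal -0.743 -0.488 0.458
outer loop
vertex 0.27 2.646 2.386
vertex 0.253 3.214 2.963
vertex -0.207 3.294 2.302
endloop
endfacet
facet normal -0.142 -0.884 -0.446
outer loop
vertex 0.934 2.765 1.938
vertex 0.27 2.646 2.386
vertex 0.214 3.017 1.668
endloop
endfacet
facet normal 0.789 -0.215 -0.575
outer loop
vertex 1.327 3.406 2.238
vertex 0.934 2.765 1.938
vertex 0.867 3.486 1.577
endloop
endfacet
facet normal 0.765 0.595 0.248
outer loop
vertex 0.906 3.683 2.872
vertex 1.327 3.406 2.238
vertex 0.85 4.054 2.154
endloop
endfacet

endsolid


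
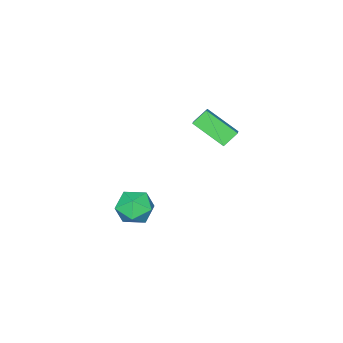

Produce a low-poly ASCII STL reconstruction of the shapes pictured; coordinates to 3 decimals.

solid 
facet normal -0.690 -0.517 -0.507
outer loop
vertex -3.0 -0.648 2.477
vertex -3.323 0.633 1.61
vertex -2.444 -0.868 1.945
endloop
endfacet
facet normal 0.205 -0.810 0.549
outer loop
vertex -1.837 -0.413 2.39
vertex -3.0 -0.648 2.477
vertex -2.444 -0.868 1.945
endloop
endfacet
facet normal -0.690 -0.517 -0.507
outer loop
vertex -2.444 -0.868 1.945
vertex -3.323 0.633 1.61
vertex -2.767 0.413 1.078
endloop
endfacet
facet normal 0.694 -0.275 -0.665
outer loop
vertex -2.767 0.413 1.078
vertex -1.837 -0.413 2.39
vertex -2.444 -0.868 1.945
endloop
endfacet
facet normal -0.694 0.275 0.665
outer loop
vertex -3.0 -0.648 2.477
vertex -2.716 1.088 2.055
vertex -3.323 0.633 1.61
endloop
endfacet
facet normal 0.205 -0.810 0.549
outer loop
vertex -2.393 -0.193 2.922
vertex -3.0 -0.648 2.477
vertex -1.837 -0.413 2.39
endloop
endfacet
facet normal -0.694 0.275 0.665
outer loop
vertex -2.393 -0.193 2.922
vertex -2.716 1.088 2.055
vertex -3.0 -0.648 2.477
endloop
endfacet
facet normal -0.205 0.810 -0.549
outer loop
vertex -3.323 0.633 1.61
vertex -2.716 1.088 2.055
vertex -2.767 0.413 1.078
endloop
endfacet
facet normal 0.694 -0.275 -0.665
outer loop
vertex -2.16 0.868 1.523
vertex -1.837 -0.413 2.39
vertex -2.767 0.413 1.078
endloop
endfacet
facet normal -0.205 0.810 -0.549
outer loop
vertex -2.767 0.413 1.078
vertex -2.716 1.088 2.055
vertex -2.16 0.868 1.523
endloop
endfacet
facet normal 0.690 0.517 0.507
outer loop
vertex -2.16 0.868 1.523
vertex -2.393 -0.193 2.922
vertex -1.837 -0.413 2.39
endloop
endfacet
facet normal 0.690 0.517 0.507
outer loop
vertex -2.716 1.088 2.055
vertex -2.393 -0.193 2.922
vertex -2.16 0.868 1.523
endloop
endfacet
facet normal -0.406 0.868 -0.287
outer loop
vertex -0.603 -1.726 -3.427
vertex -1.353 -1.93 -2.984
vertex -0.696 -1.486 -2.571
endloop
endfacet
facet normal 0.303 0.926 -0.227
outer loop
vertex -0.603 -1.726 -3.427
vertex -0.696 -1.486 -2.571
vertex 0.083 -1.812 -2.861
endloop
endfacet
facet normal 0.602 0.446 -0.662
outer loop
vertex -0.603 -1.726 -3.427
vertex 0.083 -1.812 -2.861
vertex -0.091 -2.458 -3.454
endloop
endfacet
facet normal 0.078 0.091 -0.993
outer loop
vertex -0.603 -1.726 -3.427
vertex -0.091 -2.458 -3.454
vertex -0.979 -2.531 -3.53
endloop
endfacet
facet normal -0.545 0.352 -0.761
outer loop
vertex -0.603 -1.726 -3.427
vertex -0.979 -2.531 -3.53
vertex -1.353 -1.93 -2.984
endloop
endfacet
facet normal 0.481 0.756 0.443
outer loop
vertex 0.083 -1.812 -2.861
vertex -0.696 -1.486 -2.571
vertex -0.241 -2.069 -2.07
endloop
endfacet
facet normal -0.665 0.662 0.345
outer loop
vertex -0.696 -1.486 -2.571
vertex -1.353 -1.93 -2.984
vertex -1.129 -2.142 -2.146
endloop
endfacet
facet normal -0.891 -0.172 -0.421
outer loop
vertex -1.353 -1.93 -2.984
vertex -0.979 -2.531 -3.53
vertex -1.303 -2.788 -2.739
endloop
endfacet
facet normal 0.117 -0.593 -0.797
outer loop
vertex -0.979 -2.531 -3.53
vertex -0.091 -2.458 -3.454
vertex -0.524 -3.114 -3.029
endloop
endfacet
facet normal 0.965 -0.019 -0.263
outer loop
vertex -0.091 -2.458 -3.454
vertex 0.083 -1.812 -2.861
vertex 0.133 -2.67 -2.616
endloop
endfacet
facet normal -0.078 -0.091 0.993
outer loop
vertex -0.617 -2.874 -2.173
vertex -0.241 -2.069 -2.07
vertex -1.129 -2.142 -2.146
endloop
endfacet
facet normal -0.602 -0.446 0.662
outer loop
vertex -0.617 -2.874 -2.173
vertex -1.129 -2.142 -2.146
vertex -1.303 -2.788 -2.739
endloop
endfacet
facet normal -0.303 -0.926 0.227
outer loop
vertex -0.617 -2.874 -2.173
vertex -1.303 -2.788 -2.739
vertex -0.524 -3.114 -3.029
endloop
endfacet
facet normal 0.406 -0.868 0.287
outer loop
vertex -0.617 -2.874 -2.173
vertex -0.524 -3.114 -3.029
vertex 0.133 -2.67 -2.616
endloop
endfacet
facet normal 0.545 -0.352 0.761
outer loop
vertex -0.617 -2.874 -2.173
vertex 0.133 -2.67 -2.616
vertex -0.241 -2.069 -2.07
endloop
endfacet
facet normal -0.117 0.593 0.797
outer loop
vertex -1.129 -2.142 -2.146
vertex -0.241 -2.069 -2.07
vertex -0.696 -1.486 -2.571
endloop
endfacet
facet normal -0.965 0.019 0.263
outer loop
vertex -1.303 -2.788 -2.739
vertex -1.129 -2.142 -2.146
vertex -1.353 -1.93 -2.984
endloop
endfacet
facet normal -0.481 -0.756 -0.443
outer loop
vertex -0.524 -3.114 -3.029
vertex -1.303 -2.788 -2.739
vertex -0.979 -2.531 -3.53
endloop
endfacet
facet normal 0.665 -0.662 -0.345
outer loop
vertex 0.133 -2.67 -2.616
vertex -0.524 -3.114 -3.029
vertex -0.091 -2.458 -3.454
endloop
endfacet
facet normal 0.891 0.172 0.421
outer loop
vertex -0.241 -2.069 -2.07
vertex 0.133 -2.67 -2.616
vertex 0.083 -1.812 -2.861
endloop
endfacet

endsolid


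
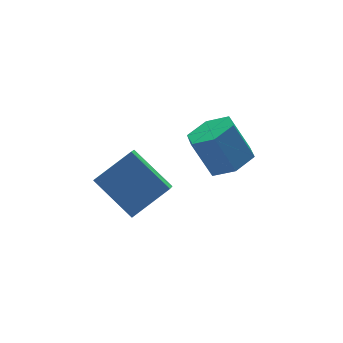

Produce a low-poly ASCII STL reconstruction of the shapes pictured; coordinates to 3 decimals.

solid 
facet normal -0.831 0.015 -0.556
outer loop
vertex -4.772 -0.03 2.082
vertex -4.392 0.523 1.528
vertex -4.153 -1.419 1.119
endloop
endfacet
facet normal -0.437 -0.636 0.636
outer loop
vertex -2.848 -1.443 1.992
vertex -4.772 -0.03 2.082
vertex -4.153 -1.419 1.119
endloop
endfacet
facet normal -0.831 0.015 -0.556
outer loop
vertex -4.153 -1.419 1.119
vertex -4.392 0.523 1.528
vertex -3.773 -0.867 0.566
endloop
endfacet
facet normal 0.343 -0.772 -0.535
outer loop
vertex -3.773 -0.867 0.566
vertex -2.848 -1.443 1.992
vertex -4.153 -1.419 1.119
endloop
endfacet
facet normal -0.344 0.772 0.535
outer loop
vertex -4.772 -0.03 2.082
vertex -3.087 0.499 2.401
vertex -4.392 0.523 1.528
endloop
endfacet
facet normal -0.437 -0.635 0.637
outer loop
vertex -3.467 -0.053 2.954
vertex -4.772 -0.03 2.082
vertex -2.848 -1.443 1.992
endloop
endfacet
facet normal -0.344 0.772 0.535
outer loop
vertex -3.467 -0.053 2.954
vertex -3.087 0.499 2.401
vertex -4.772 -0.03 2.082
endloop
endfacet
facet normal 0.437 0.635 -0.636
outer loop
vertex -4.392 0.523 1.528
vertex -3.087 0.499 2.401
vertex -3.773 -0.867 0.566
endloop
endfacet
facet normal 0.344 -0.772 -0.535
outer loop
vertex -2.468 -0.89 1.438
vertex -2.848 -1.443 1.992
vertex -3.773 -0.867 0.566
endloop
endfacet
facet normal 0.437 0.636 -0.637
outer loop
vertex -3.773 -0.867 0.566
vertex -3.087 0.499 2.401
vertex -2.468 -0.89 1.438
endloop
endfacet
facet normal 0.831 -0.014 0.556
outer loop
vertex -2.468 -0.89 1.438
vertex -3.467 -0.053 2.954
vertex -2.848 -1.443 1.992
endloop
endfacet
facet normal 0.831 -0.015 0.556
outer loop
vertex -3.087 0.499 2.401
vertex -3.467 -0.053 2.954
vertex -2.468 -0.89 1.438
endloop
endfacet
facet normal 0.282 -0.443 -0.851
outer loop
vertex 0.192 -1.377 2.161
vertex -0.353 -0.866 1.715
vertex 0.468 -0.611 1.854
endloop
endfacet
facet normal 0.905 -0.170 0.389
outer loop
vertex 0.192 -1.377 2.161
vertex 0.468 -0.611 1.854
vertex -0.223 -0.726 3.412
endloop
endfacet
facet normal 0.905 -0.170 0.389
outer loop
vertex -0.223 -0.726 3.412
vertex 0.468 -0.611 1.854
vertex 0.053 0.04 3.105
endloop
endfacet
facet normal -0.282 0.443 0.851
outer loop
vertex -0.223 -0.726 3.412
vertex 0.053 0.04 3.105
vertex -0.767 -0.214 2.965
endloop
endfacet
facet normal 0.282 -0.444 -0.851
outer loop
vertex 0.468 -0.611 1.854
vertex -0.353 -0.866 1.715
vertex -0.077 -0.1 1.407
endloop
endfacet
facet normal 0.727 0.678 -0.112
outer loop
vertex 0.468 -0.611 1.854
vertex -0.077 -0.1 1.407
vertex 0.053 0.04 3.105
endloop
endfacet
facet normal 0.727 0.678 -0.112
outer loop
vertex 0.053 0.04 3.105
vertex -0.077 -0.1 1.407
vertex -0.492 0.551 2.658
endloop
endfacet
facet normal -0.282 0.443 0.851
outer loop
vertex 0.053 0.04 3.105
vertex -0.492 0.551 2.658
vertex -0.767 -0.214 2.965
endloop
endfacet
facet normal 0.282 -0.444 -0.851
outer loop
vertex -0.077 -0.1 1.407
vertex -0.353 -0.866 1.715
vertex -0.897 -0.354 1.268
endloop
endfacet
facet normal -0.178 0.848 -0.500
outer loop
vertex -0.077 -0.1 1.407
vertex -0.897 -0.354 1.268
vertex -0.492 0.551 2.658
endloop
endfacet
facet normal -0.178 0.848 -0.500
outer loop
vertex -0.492 0.551 2.658
vertex -0.897 -0.354 1.268
vertex -1.312 0.297 2.519
endloop
endfacet
facet normal -0.281 0.443 0.851
outer loop
vertex -0.492 0.551 2.658
vertex -1.312 0.297 2.519
vertex -0.767 -0.214 2.965
endloop
endfacet
facet normal 0.282 -0.443 -0.851
outer loop
vertex -0.897 -0.354 1.268
vertex -0.353 -0.866 1.715
vertex -1.173 -1.12 1.575
endloop
endfacet
facet normal -0.905 0.170 -0.389
outer loop
vertex -0.897 -0.354 1.268
vertex -1.173 -1.12 1.575
vertex -1.312 0.297 2.519
endloop
endfacet
facet normal -0.905 0.170 -0.389
outer loop
vertex -1.312 0.297 2.519
vertex -1.173 -1.12 1.575
vertex -1.588 -0.469 2.826
endloop
endfacet
facet normal -0.282 0.443 0.851
outer loop
vertex -1.312 0.297 2.519
vertex -1.588 -0.469 2.826
vertex -0.767 -0.214 2.965
endloop
endfacet
facet normal 0.282 -0.443 -0.851
outer loop
vertex -1.173 -1.12 1.575
vertex -0.353 -0.866 1.715
vertex -0.628 -1.631 2.022
endloop
endfacet
facet normal -0.727 -0.678 0.112
outer loop
vertex -1.173 -1.12 1.575
vertex -0.628 -1.631 2.022
vertex -1.588 -0.469 2.826
endloop
endfacet
facet normal -0.727 -0.678 0.112
outer loop
vertex -1.588 -0.469 2.826
vertex -0.628 -1.631 2.022
vertex -1.043 -0.98 3.273
endloop
endfacet
facet normal -0.282 0.444 0.851
outer loop
vertex -1.588 -0.469 2.826
vertex -1.043 -0.98 3.273
vertex -0.767 -0.214 2.965
endloop
endfacet
facet normal 0.281 -0.443 -0.851
outer loop
vertex -0.628 -1.631 2.022
vertex -0.353 -0.866 1.715
vertex 0.192 -1.377 2.161
endloop
endfacet
facet normal 0.178 -0.848 0.500
outer loop
vertex -0.628 -1.631 2.022
vertex 0.192 -1.377 2.161
vertex -1.043 -0.98 3.273
endloop
endfacet
facet normal 0.178 -0.848 0.500
outer loop
vertex -1.043 -0.98 3.273
vertex 0.192 -1.377 2.161
vertex -0.223 -0.726 3.412
endloop
endfacet
facet normal -0.282 0.444 0.851
outer loop
vertex -1.043 -0.98 3.273
vertex -0.223 -0.726 3.412
vertex -0.767 -0.214 2.965
endloop
endfacet

endsolid


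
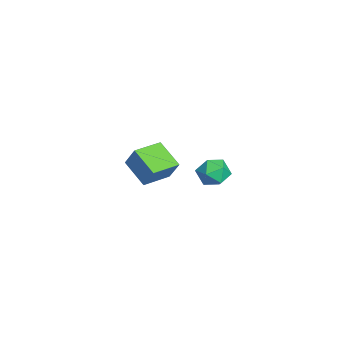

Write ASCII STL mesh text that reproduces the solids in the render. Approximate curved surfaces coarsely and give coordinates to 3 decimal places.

solid 
facet normal -0.631 -0.040 0.775
outer loop
vertex 3.165 4.315 1.438
vertex 2.793 3.396 1.088
vertex 3.608 3.414 1.752
endloop
endfacet
facet normal -0.035 0.314 0.949
outer loop
vertex 3.165 4.315 1.438
vertex 3.608 3.414 1.752
vertex 4.212 4.238 1.502
endloop
endfacet
facet normal 0.033 0.865 0.501
outer loop
vertex 3.165 4.315 1.438
vertex 4.212 4.238 1.502
vertex 3.77 4.729 0.684
endloop
endfacet
facet normal -0.521 0.852 0.050
outer loop
vertex 3.165 4.315 1.438
vertex 3.77 4.729 0.684
vertex 2.893 4.208 0.428
endloop
endfacet
facet normal -0.931 0.293 0.220
outer loop
vertex 3.165 4.315 1.438
vertex 2.893 4.208 0.428
vertex 2.793 3.396 1.088
endloop
endfacet
facet normal 0.519 -0.124 0.846
outer loop
vertex 4.212 4.238 1.502
vertex 3.608 3.414 1.752
vertex 4.487 3.272 1.192
endloop
endfacet
facet normal -0.444 -0.696 0.564
outer loop
vertex 3.608 3.414 1.752
vertex 2.793 3.396 1.088
vertex 3.61 2.751 0.936
endloop
endfacet
facet normal -0.929 -0.157 -0.334
outer loop
vertex 2.793 3.396 1.088
vertex 2.893 4.208 0.428
vertex 3.168 3.242 0.118
endloop
endfacet
facet normal -0.267 0.748 -0.608
outer loop
vertex 2.893 4.208 0.428
vertex 3.77 4.729 0.684
vertex 3.772 4.066 -0.132
endloop
endfacet
facet normal 0.629 0.768 0.121
outer loop
vertex 3.77 4.729 0.684
vertex 4.212 4.238 1.502
vertex 4.587 4.084 0.532
endloop
endfacet
facet normal 0.521 -0.852 -0.050
outer loop
vertex 4.215 3.165 0.182
vertex 4.487 3.272 1.192
vertex 3.61 2.751 0.936
endloop
endfacet
facet normal -0.033 -0.865 -0.501
outer loop
vertex 4.215 3.165 0.182
vertex 3.61 2.751 0.936
vertex 3.168 3.242 0.118
endloop
endfacet
facet normal 0.035 -0.314 -0.949
outer loop
vertex 4.215 3.165 0.182
vertex 3.168 3.242 0.118
vertex 3.772 4.066 -0.132
endloop
endfacet
facet normal 0.631 0.040 -0.775
outer loop
vertex 4.215 3.165 0.182
vertex 3.772 4.066 -0.132
vertex 4.587 4.084 0.532
endloop
endfacet
facet normal 0.931 -0.293 -0.220
outer loop
vertex 4.215 3.165 0.182
vertex 4.587 4.084 0.532
vertex 4.487 3.272 1.192
endloop
endfacet
facet normal 0.267 -0.748 0.608
outer loop
vertex 3.61 2.751 0.936
vertex 4.487 3.272 1.192
vertex 3.608 3.414 1.752
endloop
endfacet
facet normal -0.629 -0.768 -0.121
outer loop
vertex 3.168 3.242 0.118
vertex 3.61 2.751 0.936
vertex 2.793 3.396 1.088
endloop
endfacet
facet normal -0.519 0.124 -0.846
outer loop
vertex 3.772 4.066 -0.132
vertex 3.168 3.242 0.118
vertex 2.893 4.208 0.428
endloop
endfacet
facet normal 0.444 0.696 -0.564
outer loop
vertex 4.587 4.084 0.532
vertex 3.772 4.066 -0.132
vertex 3.77 4.729 0.684
endloop
endfacet
facet normal 0.929 0.157 0.334
outer loop
vertex 4.487 3.272 1.192
vertex 4.587 4.084 0.532
vertex 4.212 4.238 1.502
endloop
endfacet
facet normal -0.721 -0.490 0.490
outer loop
vertex -3.136 -0.225 -1.785
vertex -4.289 1.356 -1.901
vertex -3.729 -0.761 -3.194
endloop
endfacet
facet normal 0.588 -0.806 0.059
outer loop
vertex -2.251 0.244 -4.199
vertex -3.136 -0.225 -1.785
vertex -3.729 -0.761 -3.194
endloop
endfacet
facet normal -0.721 -0.490 0.490
outer loop
vertex -3.729 -0.761 -3.194
vertex -4.289 1.356 -1.901
vertex -4.882 0.82 -3.31
endloop
endfacet
facet normal -0.366 -0.331 -0.870
outer loop
vertex -4.882 0.82 -3.31
vertex -2.251 0.244 -4.199
vertex -3.729 -0.761 -3.194
endloop
endfacet
facet normal 0.366 0.331 0.870
outer loop
vertex -3.136 -0.225 -1.785
vertex -2.811 2.361 -2.906
vertex -4.289 1.356 -1.901
endloop
endfacet
facet normal 0.588 -0.806 0.059
outer loop
vertex -1.658 0.78 -2.79
vertex -3.136 -0.225 -1.785
vertex -2.251 0.244 -4.199
endloop
endfacet
facet normal 0.366 0.331 0.870
outer loop
vertex -1.658 0.78 -2.79
vertex -2.811 2.361 -2.906
vertex -3.136 -0.225 -1.785
endloop
endfacet
facet normal -0.588 0.806 -0.059
outer loop
vertex -4.289 1.356 -1.901
vertex -2.811 2.361 -2.906
vertex -4.882 0.82 -3.31
endloop
endfacet
facet normal -0.366 -0.331 -0.870
outer loop
vertex -3.404 1.825 -4.315
vertex -2.251 0.244 -4.199
vertex -4.882 0.82 -3.31
endloop
endfacet
facet normal -0.588 0.806 -0.059
outer loop
vertex -4.882 0.82 -3.31
vertex -2.811 2.361 -2.906
vertex -3.404 1.825 -4.315
endloop
endfacet
facet normal 0.721 0.490 -0.490
outer loop
vertex -3.404 1.825 -4.315
vertex -1.658 0.78 -2.79
vertex -2.251 0.244 -4.199
endloop
endfacet
facet normal 0.721 0.490 -0.490
outer loop
vertex -2.811 2.361 -2.906
vertex -1.658 0.78 -2.79
vertex -3.404 1.825 -4.315
endloop
endfacet

endsolid


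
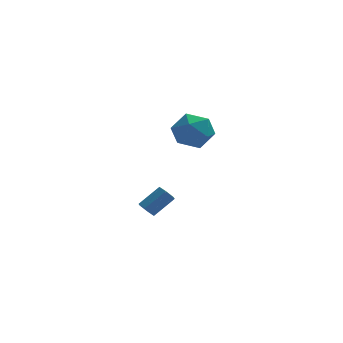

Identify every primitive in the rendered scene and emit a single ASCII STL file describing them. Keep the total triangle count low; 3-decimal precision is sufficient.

solid 
facet normal -0.175 0.827 0.535
outer loop
vertex -0.41 -1.744 2.402
vertex -0.098 -2.296 3.357
vertex 0.685 -1.731 2.74
endloop
endfacet
facet normal 0.028 0.991 -0.130
outer loop
vertex -0.41 -1.744 2.402
vertex 0.685 -1.731 2.74
vertex 0.429 -1.869 1.631
endloop
endfacet
facet normal -0.433 0.688 -0.582
outer loop
vertex -0.41 -1.744 2.402
vertex 0.429 -1.869 1.631
vertex -0.513 -2.518 1.564
endloop
endfacet
facet normal -0.920 0.337 -0.198
outer loop
vertex -0.41 -1.744 2.402
vertex -0.513 -2.518 1.564
vertex -0.839 -2.782 2.63
endloop
endfacet
facet normal -0.761 0.423 0.493
outer loop
vertex -0.41 -1.744 2.402
vertex -0.839 -2.782 2.63
vertex -0.098 -2.296 3.357
endloop
endfacet
facet normal 0.671 0.701 -0.242
outer loop
vertex 0.429 -1.869 1.631
vertex 0.685 -1.731 2.74
vertex 1.259 -2.498 2.11
endloop
endfacet
facet normal 0.343 0.435 0.833
outer loop
vertex 0.685 -1.731 2.74
vertex -0.098 -2.296 3.357
vertex 0.933 -2.762 3.176
endloop
endfacet
facet normal -0.607 -0.218 0.764
outer loop
vertex -0.098 -2.296 3.357
vertex -0.839 -2.782 2.63
vertex -0.009 -3.411 3.109
endloop
endfacet
facet normal -0.865 -0.357 -0.353
outer loop
vertex -0.839 -2.782 2.63
vertex -0.513 -2.518 1.564
vertex -0.265 -3.549 2.0
endloop
endfacet
facet normal -0.076 0.211 -0.975
outer loop
vertex -0.513 -2.518 1.564
vertex 0.429 -1.869 1.631
vertex 0.518 -2.984 1.383
endloop
endfacet
facet normal 0.920 -0.337 0.198
outer loop
vertex 0.83 -3.536 2.338
vertex 1.259 -2.498 2.11
vertex 0.933 -2.762 3.176
endloop
endfacet
facet normal 0.433 -0.688 0.582
outer loop
vertex 0.83 -3.536 2.338
vertex 0.933 -2.762 3.176
vertex -0.009 -3.411 3.109
endloop
endfacet
facet normal -0.028 -0.991 0.130
outer loop
vertex 0.83 -3.536 2.338
vertex -0.009 -3.411 3.109
vertex -0.265 -3.549 2.0
endloop
endfacet
facet normal 0.175 -0.827 -0.535
outer loop
vertex 0.83 -3.536 2.338
vertex -0.265 -3.549 2.0
vertex 0.518 -2.984 1.383
endloop
endfacet
facet normal 0.761 -0.423 -0.493
outer loop
vertex 0.83 -3.536 2.338
vertex 0.518 -2.984 1.383
vertex 1.259 -2.498 2.11
endloop
endfacet
facet normal 0.865 0.357 0.353
outer loop
vertex 0.933 -2.762 3.176
vertex 1.259 -2.498 2.11
vertex 0.685 -1.731 2.74
endloop
endfacet
facet normal 0.076 -0.211 0.975
outer loop
vertex -0.009 -3.411 3.109
vertex 0.933 -2.762 3.176
vertex -0.098 -2.296 3.357
endloop
endfacet
facet normal -0.671 -0.701 0.242
outer loop
vertex -0.265 -3.549 2.0
vertex -0.009 -3.411 3.109
vertex -0.839 -2.782 2.63
endloop
endfacet
facet normal -0.343 -0.435 -0.833
outer loop
vertex 0.518 -2.984 1.383
vertex -0.265 -3.549 2.0
vertex -0.513 -2.518 1.564
endloop
endfacet
facet normal 0.607 0.218 -0.764
outer loop
vertex 1.259 -2.498 2.11
vertex 0.518 -2.984 1.383
vertex 0.429 -1.869 1.631
endloop
endfacet
facet normal -0.706 -0.329 -0.627
outer loop
vertex -1.509 0.492 -4.672
vertex -1.882 0.496 -4.254
vertex -1.812 0.952 -4.572
endloop
endfacet
facet normal 0.457 0.466 -0.758
outer loop
vertex -1.509 0.492 -4.672
vertex -1.812 0.952 -4.572
vertex -0.465 0.98 -3.743
endloop
endfacet
facet normal 0.457 0.466 -0.758
outer loop
vertex -0.465 0.98 -3.743
vertex -1.812 0.952 -4.572
vertex -0.768 1.44 -3.643
endloop
endfacet
facet normal 0.706 0.328 0.628
outer loop
vertex -0.465 0.98 -3.743
vertex -0.768 1.44 -3.643
vertex -0.838 0.984 -3.326
endloop
endfacet
facet normal -0.705 -0.329 -0.628
outer loop
vertex -1.812 0.952 -4.572
vertex -1.882 0.496 -4.254
vertex -2.185 0.956 -4.155
endloop
endfacet
facet normal -0.241 0.944 -0.225
outer loop
vertex -1.812 0.952 -4.572
vertex -2.185 0.956 -4.155
vertex -0.768 1.44 -3.643
endloop
endfacet
facet normal -0.241 0.944 -0.225
outer loop
vertex -0.768 1.44 -3.643
vertex -2.185 0.956 -4.155
vertex -1.142 1.444 -3.226
endloop
endfacet
facet normal 0.705 0.329 0.629
outer loop
vertex -0.768 1.44 -3.643
vertex -1.142 1.444 -3.226
vertex -0.838 0.984 -3.326
endloop
endfacet
facet normal -0.705 -0.329 -0.628
outer loop
vertex -2.185 0.956 -4.155
vertex -1.882 0.496 -4.254
vertex -2.255 0.5 -3.837
endloop
endfacet
facet normal -0.698 0.479 0.532
outer loop
vertex -2.185 0.956 -4.155
vertex -2.255 0.5 -3.837
vertex -1.142 1.444 -3.226
endloop
endfacet
facet normal -0.698 0.478 0.533
outer loop
vertex -1.142 1.444 -3.226
vertex -2.255 0.5 -3.837
vertex -1.211 0.988 -2.908
endloop
endfacet
facet normal 0.706 0.330 0.627
outer loop
vertex -1.142 1.444 -3.226
vertex -1.211 0.988 -2.908
vertex -0.838 0.984 -3.326
endloop
endfacet
facet normal -0.706 -0.328 -0.628
outer loop
vertex -2.255 0.5 -3.837
vertex -1.882 0.496 -4.254
vertex -1.952 0.04 -3.937
endloop
endfacet
facet normal -0.457 -0.466 0.758
outer loop
vertex -2.255 0.5 -3.837
vertex -1.952 0.04 -3.937
vertex -1.211 0.988 -2.908
endloop
endfacet
facet normal -0.457 -0.466 0.758
outer loop
vertex -1.211 0.988 -2.908
vertex -1.952 0.04 -3.937
vertex -0.908 0.528 -3.008
endloop
endfacet
facet normal 0.706 0.329 0.627
outer loop
vertex -1.211 0.988 -2.908
vertex -0.908 0.528 -3.008
vertex -0.838 0.984 -3.326
endloop
endfacet
facet normal -0.705 -0.329 -0.629
outer loop
vertex -1.952 0.04 -3.937
vertex -1.882 0.496 -4.254
vertex -1.578 0.036 -4.354
endloop
endfacet
facet normal 0.241 -0.944 0.225
outer loop
vertex -1.952 0.04 -3.937
vertex -1.578 0.036 -4.354
vertex -0.908 0.528 -3.008
endloop
endfacet
facet normal 0.241 -0.944 0.225
outer loop
vertex -0.908 0.528 -3.008
vertex -1.578 0.036 -4.354
vertex -0.535 0.524 -3.425
endloop
endfacet
facet normal 0.705 0.329 0.628
outer loop
vertex -0.908 0.528 -3.008
vertex -0.535 0.524 -3.425
vertex -0.838 0.984 -3.326
endloop
endfacet
facet normal -0.706 -0.330 -0.627
outer loop
vertex -1.578 0.036 -4.354
vertex -1.882 0.496 -4.254
vertex -1.509 0.492 -4.672
endloop
endfacet
facet normal 0.698 -0.478 -0.533
outer loop
vertex -1.578 0.036 -4.354
vertex -1.509 0.492 -4.672
vertex -0.535 0.524 -3.425
endloop
endfacet
facet normal 0.698 -0.479 -0.533
outer loop
vertex -0.535 0.524 -3.425
vertex -1.509 0.492 -4.672
vertex -0.465 0.98 -3.743
endloop
endfacet
facet normal 0.705 0.329 0.628
outer loop
vertex -0.535 0.524 -3.425
vertex -0.465 0.98 -3.743
vertex -0.838 0.984 -3.326
endloop
endfacet

endsolid


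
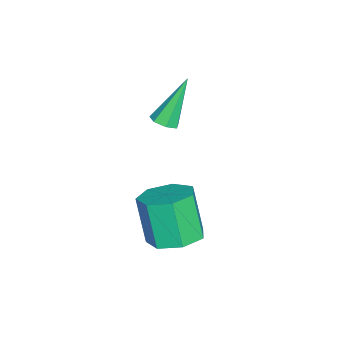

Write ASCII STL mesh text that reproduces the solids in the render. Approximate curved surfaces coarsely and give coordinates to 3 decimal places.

solid 
facet normal 0.410 -0.300 -0.862
outer loop
vertex -0.761 -2.767 -1.159
vertex -1.259 -2.956 -1.33
vertex -1.036 -2.447 -1.401
endloop
endfacet
facet normal 0.602 0.742 0.297
outer loop
vertex -0.761 -2.767 -1.159
vertex -1.036 -2.447 -1.401
vertex -2.121 -2.324 0.49
endloop
endfacet
facet normal 0.408 -0.299 -0.862
outer loop
vertex -1.036 -2.447 -1.401
vertex -1.259 -2.956 -1.33
vertex -1.48 -2.511 -1.589
endloop
endfacet
facet normal -0.093 0.989 -0.118
outer loop
vertex -1.036 -2.447 -1.401
vertex -1.48 -2.511 -1.589
vertex -2.121 -2.324 0.49
endloop
endfacet
facet normal 0.409 -0.299 -0.862
outer loop
vertex -1.48 -2.511 -1.589
vertex -1.259 -2.956 -1.33
vertex -1.757 -2.91 -1.582
endloop
endfacet
facet normal -0.788 0.542 -0.292
outer loop
vertex -1.48 -2.511 -1.589
vertex -1.757 -2.91 -1.582
vertex -2.121 -2.324 0.49
endloop
endfacet
facet normal 0.408 -0.301 -0.862
outer loop
vertex -1.757 -2.91 -1.582
vertex -1.259 -2.956 -1.33
vertex -1.66 -3.343 -1.385
endloop
endfacet
facet normal -0.961 -0.259 -0.096
outer loop
vertex -1.757 -2.91 -1.582
vertex -1.66 -3.343 -1.385
vertex -2.121 -2.324 0.49
endloop
endfacet
facet normal 0.408 -0.300 -0.862
outer loop
vertex -1.66 -3.343 -1.385
vertex -1.259 -2.956 -1.33
vertex -1.261 -3.485 -1.147
endloop
endfacet
facet normal -0.483 -0.814 0.324
outer loop
vertex -1.66 -3.343 -1.385
vertex -1.261 -3.485 -1.147
vertex -2.121 -2.324 0.49
endloop
endfacet
facet normal 0.409 -0.300 -0.862
outer loop
vertex -1.261 -3.485 -1.147
vertex -1.259 -2.956 -1.33
vertex -0.861 -3.229 -1.046
endloop
endfacet
facet normal 0.286 -0.704 0.650
outer loop
vertex -1.261 -3.485 -1.147
vertex -0.861 -3.229 -1.046
vertex -2.121 -2.324 0.49
endloop
endfacet
facet normal 0.410 -0.299 -0.862
outer loop
vertex -0.861 -3.229 -1.046
vertex -1.259 -2.956 -1.33
vertex -0.761 -2.767 -1.159
endloop
endfacet
facet normal 0.770 -0.011 0.638
outer loop
vertex -0.861 -3.229 -1.046
vertex -0.761 -2.767 -1.159
vertex -2.121 -2.324 0.49
endloop
endfacet
facet normal 0.280 0.258 -0.925
outer loop
vertex 3.524 -1.101 -3.558
vertex 2.676 -1.545 -3.939
vertex 2.807 -0.572 -3.628
endloop
endfacet
facet normal 0.527 0.764 0.372
outer loop
vertex 3.524 -1.101 -3.558
vertex 2.807 -0.572 -3.628
vertex 2.993 -1.591 -1.801
endloop
endfacet
facet normal 0.528 0.764 0.372
outer loop
vertex 2.993 -1.591 -1.801
vertex 2.807 -0.572 -3.628
vertex 2.276 -1.062 -1.87
endloop
endfacet
facet normal -0.279 -0.258 0.925
outer loop
vertex 2.993 -1.591 -1.801
vertex 2.276 -1.062 -1.87
vertex 2.144 -2.035 -2.181
endloop
endfacet
facet normal 0.279 0.258 -0.925
outer loop
vertex 2.807 -0.572 -3.628
vertex 2.676 -1.545 -3.939
vertex 1.991 -0.775 -3.931
endloop
endfacet
facet normal -0.297 0.939 0.172
outer loop
vertex 2.807 -0.572 -3.628
vertex 1.991 -0.775 -3.931
vertex 2.276 -1.062 -1.87
endloop
endfacet
facet normal -0.298 0.939 0.172
outer loop
vertex 2.276 -1.062 -1.87
vertex 1.991 -0.775 -3.931
vertex 1.46 -1.265 -2.174
endloop
endfacet
facet normal -0.280 -0.258 0.925
outer loop
vertex 2.276 -1.062 -1.87
vertex 1.46 -1.265 -2.174
vertex 2.144 -2.035 -2.181
endloop
endfacet
facet normal 0.279 0.258 -0.925
outer loop
vertex 1.991 -0.775 -3.931
vertex 2.676 -1.545 -3.939
vertex 1.691 -1.558 -4.24
endloop
endfacet
facet normal -0.900 0.407 -0.158
outer loop
vertex 1.991 -0.775 -3.931
vertex 1.691 -1.558 -4.24
vertex 1.46 -1.265 -2.174
endloop
endfacet
facet normal -0.900 0.407 -0.158
outer loop
vertex 1.46 -1.265 -2.174
vertex 1.691 -1.558 -4.24
vertex 1.16 -2.048 -2.483
endloop
endfacet
facet normal -0.280 -0.257 0.925
outer loop
vertex 1.46 -1.265 -2.174
vertex 1.16 -2.048 -2.483
vertex 2.144 -2.035 -2.181
endloop
endfacet
facet normal 0.279 0.257 -0.925
outer loop
vertex 1.691 -1.558 -4.24
vertex 2.676 -1.545 -3.939
vertex 2.132 -2.331 -4.322
endloop
endfacet
facet normal -0.824 -0.431 -0.369
outer loop
vertex 1.691 -1.558 -4.24
vertex 2.132 -2.331 -4.322
vertex 1.16 -2.048 -2.483
endloop
endfacet
facet normal -0.824 -0.431 -0.369
outer loop
vertex 1.16 -2.048 -2.483
vertex 2.132 -2.331 -4.322
vertex 1.601 -2.821 -2.565
endloop
endfacet
facet normal -0.280 -0.258 0.925
outer loop
vertex 1.16 -2.048 -2.483
vertex 1.601 -2.821 -2.565
vertex 2.144 -2.035 -2.181
endloop
endfacet
facet normal 0.280 0.257 -0.925
outer loop
vertex 2.132 -2.331 -4.322
vertex 2.676 -1.545 -3.939
vertex 2.983 -2.512 -4.115
endloop
endfacet
facet normal -0.127 -0.945 -0.302
outer loop
vertex 2.132 -2.331 -4.322
vertex 2.983 -2.512 -4.115
vertex 1.601 -2.821 -2.565
endloop
endfacet
facet normal -0.128 -0.945 -0.302
outer loop
vertex 1.601 -2.821 -2.565
vertex 2.983 -2.512 -4.115
vertex 2.451 -3.002 -2.358
endloop
endfacet
facet normal -0.280 -0.258 0.925
outer loop
vertex 1.601 -2.821 -2.565
vertex 2.451 -3.002 -2.358
vertex 2.144 -2.035 -2.181
endloop
endfacet
facet normal 0.279 0.257 -0.925
outer loop
vertex 2.983 -2.512 -4.115
vertex 2.676 -1.545 -3.939
vertex 3.602 -1.965 -3.776
endloop
endfacet
facet normal 0.664 -0.747 -0.007
outer loop
vertex 2.983 -2.512 -4.115
vertex 3.602 -1.965 -3.776
vertex 2.451 -3.002 -2.358
endloop
endfacet
facet normal 0.664 -0.748 -0.008
outer loop
vertex 2.451 -3.002 -2.358
vertex 3.602 -1.965 -3.776
vertex 3.071 -2.455 -2.018
endloop
endfacet
facet normal -0.280 -0.258 0.925
outer loop
vertex 2.451 -3.002 -2.358
vertex 3.071 -2.455 -2.018
vertex 2.144 -2.035 -2.181
endloop
endfacet
facet normal 0.280 0.259 -0.925
outer loop
vertex 3.602 -1.965 -3.776
vertex 2.676 -1.545 -3.939
vertex 3.524 -1.101 -3.558
endloop
endfacet
facet normal 0.956 0.013 0.292
outer loop
vertex 3.602 -1.965 -3.776
vertex 3.524 -1.101 -3.558
vertex 3.071 -2.455 -2.018
endloop
endfacet
facet normal 0.956 0.013 0.293
outer loop
vertex 3.071 -2.455 -2.018
vertex 3.524 -1.101 -3.558
vertex 2.993 -1.591 -1.801
endloop
endfacet
facet normal -0.279 -0.258 0.925
outer loop
vertex 3.071 -2.455 -2.018
vertex 2.993 -1.591 -1.801
vertex 2.144 -2.035 -2.181
endloop
endfacet

endsolid


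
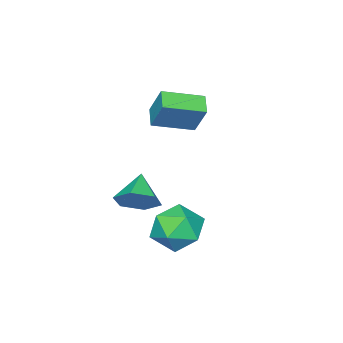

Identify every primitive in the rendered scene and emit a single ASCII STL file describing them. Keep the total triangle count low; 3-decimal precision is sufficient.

solid 
facet normal -0.947 0.243 -0.210
outer loop
vertex -0.244 1.15 -3.452
vertex -0.614 0.26 -2.813
vertex -0.456 1.297 -2.325
endloop
endfacet
facet normal -0.530 0.822 -0.207
outer loop
vertex -0.244 1.15 -3.452
vertex -0.456 1.297 -2.325
vertex 0.479 1.779 -2.805
endloop
endfacet
facet normal -0.014 0.725 -0.689
outer loop
vertex -0.244 1.15 -3.452
vertex 0.479 1.779 -2.805
vertex 0.899 1.041 -3.59
endloop
endfacet
facet normal -0.111 0.085 -0.990
outer loop
vertex -0.244 1.15 -3.452
vertex 0.899 1.041 -3.59
vertex 0.224 0.102 -3.595
endloop
endfacet
facet normal -0.688 -0.212 -0.694
outer loop
vertex -0.244 1.15 -3.452
vertex 0.224 0.102 -3.595
vertex -0.614 0.26 -2.813
endloop
endfacet
facet normal -0.225 0.871 0.436
outer loop
vertex 0.479 1.779 -2.805
vertex -0.456 1.297 -2.325
vertex 0.556 1.278 -1.765
endloop
endfacet
facet normal -0.899 -0.066 0.432
outer loop
vertex -0.456 1.297 -2.325
vertex -0.614 0.26 -2.813
vertex -0.119 0.339 -1.77
endloop
endfacet
facet normal -0.480 -0.804 -0.352
outer loop
vertex -0.614 0.26 -2.813
vertex 0.224 0.102 -3.595
vertex 0.301 -0.399 -2.555
endloop
endfacet
facet normal 0.454 -0.322 -0.831
outer loop
vertex 0.224 0.102 -3.595
vertex 0.899 1.041 -3.59
vertex 1.236 0.083 -3.035
endloop
endfacet
facet normal 0.611 0.713 -0.344
outer loop
vertex 0.899 1.041 -3.59
vertex 0.479 1.779 -2.805
vertex 1.394 1.12 -2.547
endloop
endfacet
facet normal 0.111 -0.085 0.990
outer loop
vertex 1.024 0.23 -1.908
vertex 0.556 1.278 -1.765
vertex -0.119 0.339 -1.77
endloop
endfacet
facet normal 0.014 -0.725 0.689
outer loop
vertex 1.024 0.23 -1.908
vertex -0.119 0.339 -1.77
vertex 0.301 -0.399 -2.555
endloop
endfacet
facet normal 0.530 -0.822 0.207
outer loop
vertex 1.024 0.23 -1.908
vertex 0.301 -0.399 -2.555
vertex 1.236 0.083 -3.035
endloop
endfacet
facet normal 0.947 -0.243 0.210
outer loop
vertex 1.024 0.23 -1.908
vertex 1.236 0.083 -3.035
vertex 1.394 1.12 -2.547
endloop
endfacet
facet normal 0.688 0.212 0.694
outer loop
vertex 1.024 0.23 -1.908
vertex 1.394 1.12 -2.547
vertex 0.556 1.278 -1.765
endloop
endfacet
facet normal -0.454 0.322 0.831
outer loop
vertex -0.119 0.339 -1.77
vertex 0.556 1.278 -1.765
vertex -0.456 1.297 -2.325
endloop
endfacet
facet normal -0.611 -0.713 0.344
outer loop
vertex 0.301 -0.399 -2.555
vertex -0.119 0.339 -1.77
vertex -0.614 0.26 -2.813
endloop
endfacet
facet normal 0.225 -0.871 -0.436
outer loop
vertex 1.236 0.083 -3.035
vertex 0.301 -0.399 -2.555
vertex 0.224 0.102 -3.595
endloop
endfacet
facet normal 0.899 0.066 -0.432
outer loop
vertex 1.394 1.12 -2.547
vertex 1.236 0.083 -3.035
vertex 0.899 1.041 -3.59
endloop
endfacet
facet normal 0.480 0.804 0.352
outer loop
vertex 0.556 1.278 -1.765
vertex 1.394 1.12 -2.547
vertex 0.479 1.779 -2.805
endloop
endfacet
facet normal -0.770 0.587 -0.248
outer loop
vertex -3.182 -1.09 2.247
vertex -2.582 -0.473 1.844
vertex -3.314 -1.814 0.94
endloop
endfacet
facet normal -0.631 -0.650 0.424
outer loop
vertex -1.958 -2.847 1.376
vertex -3.182 -1.09 2.247
vertex -3.314 -1.814 0.94
endloop
endfacet
facet normal -0.771 0.587 -0.247
outer loop
vertex -3.314 -1.814 0.94
vertex -2.582 -0.473 1.844
vertex -2.715 -1.197 0.537
endloop
endfacet
facet normal -0.088 -0.483 -0.871
outer loop
vertex -2.715 -1.197 0.537
vertex -1.958 -2.847 1.376
vertex -3.314 -1.814 0.94
endloop
endfacet
facet normal 0.088 0.483 0.871
outer loop
vertex -3.182 -1.09 2.247
vertex -1.226 -1.506 2.28
vertex -2.582 -0.473 1.844
endloop
endfacet
facet normal -0.631 -0.650 0.424
outer loop
vertex -1.825 -2.123 2.683
vertex -3.182 -1.09 2.247
vertex -1.958 -2.847 1.376
endloop
endfacet
facet normal 0.088 0.483 0.871
outer loop
vertex -1.825 -2.123 2.683
vertex -1.226 -1.506 2.28
vertex -3.182 -1.09 2.247
endloop
endfacet
facet normal 0.631 0.650 -0.424
outer loop
vertex -2.582 -0.473 1.844
vertex -1.226 -1.506 2.28
vertex -2.715 -1.197 0.537
endloop
endfacet
facet normal -0.088 -0.483 -0.871
outer loop
vertex -1.358 -2.23 0.973
vertex -1.958 -2.847 1.376
vertex -2.715 -1.197 0.537
endloop
endfacet
facet normal 0.631 0.650 -0.424
outer loop
vertex -2.715 -1.197 0.537
vertex -1.226 -1.506 2.28
vertex -1.358 -2.23 0.973
endloop
endfacet
facet normal 0.770 -0.588 0.247
outer loop
vertex -1.358 -2.23 0.973
vertex -1.825 -2.123 2.683
vertex -1.958 -2.847 1.376
endloop
endfacet
facet normal 0.771 -0.587 0.247
outer loop
vertex -1.226 -1.506 2.28
vertex -1.825 -2.123 2.683
vertex -1.358 -2.23 0.973
endloop
endfacet
facet normal 0.675 0.482 -0.559
outer loop
vertex 1.495 -1.517 -1.447
vertex 0.842 -0.885 -1.69
vertex 1.373 -0.743 -0.927
endloop
endfacet
facet normal 0.298 -0.499 0.813
outer loop
vertex 1.495 -1.517 -1.447
vertex 1.373 -0.743 -0.927
vertex -0.122 -1.575 -0.89
endloop
endfacet
facet normal 0.674 0.483 -0.559
outer loop
vertex 1.373 -0.743 -0.927
vertex 0.842 -0.885 -1.69
vertex 0.72 -0.112 -1.169
endloop
endfacet
facet normal -0.115 0.250 0.961
outer loop
vertex 1.373 -0.743 -0.927
vertex 0.72 -0.112 -1.169
vertex -0.122 -1.575 -0.89
endloop
endfacet
facet normal 0.675 0.483 -0.558
outer loop
vertex 0.72 -0.112 -1.169
vertex 0.842 -0.885 -1.69
vertex 0.19 -0.254 -1.932
endloop
endfacet
facet normal -0.748 0.511 0.424
outer loop
vertex 0.72 -0.112 -1.169
vertex 0.19 -0.254 -1.932
vertex -0.122 -1.575 -0.89
endloop
endfacet
facet normal 0.674 0.482 -0.559
outer loop
vertex 0.19 -0.254 -1.932
vertex 0.842 -0.885 -1.69
vertex 0.312 -1.027 -2.452
endloop
endfacet
facet normal -0.965 0.023 -0.260
outer loop
vertex 0.19 -0.254 -1.932
vertex 0.312 -1.027 -2.452
vertex -0.122 -1.575 -0.89
endloop
endfacet
facet normal 0.674 0.482 -0.559
outer loop
vertex 0.312 -1.027 -2.452
vertex 0.842 -0.885 -1.69
vertex 0.964 -1.658 -2.21
endloop
endfacet
facet normal -0.552 -0.727 -0.408
outer loop
vertex 0.312 -1.027 -2.452
vertex 0.964 -1.658 -2.21
vertex -0.122 -1.575 -0.89
endloop
endfacet
facet normal 0.675 0.482 -0.559
outer loop
vertex 0.964 -1.658 -2.21
vertex 0.842 -0.885 -1.69
vertex 1.495 -1.517 -1.447
endloop
endfacet
facet normal 0.079 -0.989 0.127
outer loop
vertex 0.964 -1.658 -2.21
vertex 1.495 -1.517 -1.447
vertex -0.122 -1.575 -0.89
endloop
endfacet

endsolid
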